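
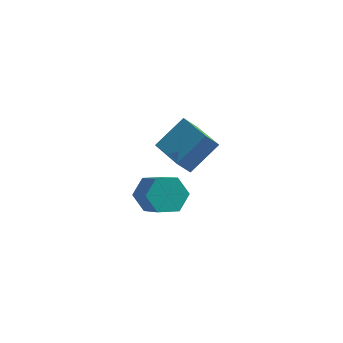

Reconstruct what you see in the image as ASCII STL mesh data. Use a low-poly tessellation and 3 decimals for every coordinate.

solid 
facet normal -0.529 -0.332 0.781
outer loop
vertex -2.415 0.815 -0.181
vertex -3.82 2.406 -0.457
vertex -3.501 -0.358 -1.416
endloop
endfacet
facet normal 0.656 -0.743 0.129
outer loop
vertex -2.94 -0.006 -2.243
vertex -2.415 0.815 -0.181
vertex -3.501 -0.358 -1.416
endloop
endfacet
facet normal -0.529 -0.332 0.781
outer loop
vertex -3.501 -0.358 -1.416
vertex -3.82 2.406 -0.457
vertex -4.906 1.233 -1.692
endloop
endfacet
facet normal -0.537 -0.581 -0.612
outer loop
vertex -4.906 1.233 -1.692
vertex -2.94 -0.006 -2.243
vertex -3.501 -0.358 -1.416
endloop
endfacet
facet normal 0.537 0.581 0.612
outer loop
vertex -2.415 0.815 -0.181
vertex -3.259 2.758 -1.284
vertex -3.82 2.406 -0.457
endloop
endfacet
facet normal 0.656 -0.743 0.129
outer loop
vertex -1.854 1.167 -1.008
vertex -2.415 0.815 -0.181
vertex -2.94 -0.006 -2.243
endloop
endfacet
facet normal 0.537 0.581 0.612
outer loop
vertex -1.854 1.167 -1.008
vertex -3.259 2.758 -1.284
vertex -2.415 0.815 -0.181
endloop
endfacet
facet normal -0.656 0.743 -0.129
outer loop
vertex -3.82 2.406 -0.457
vertex -3.259 2.758 -1.284
vertex -4.906 1.233 -1.692
endloop
endfacet
facet normal -0.537 -0.581 -0.612
outer loop
vertex -4.345 1.585 -2.519
vertex -2.94 -0.006 -2.243
vertex -4.906 1.233 -1.692
endloop
endfacet
facet normal -0.656 0.743 -0.129
outer loop
vertex -4.906 1.233 -1.692
vertex -3.259 2.758 -1.284
vertex -4.345 1.585 -2.519
endloop
endfacet
facet normal 0.529 0.332 -0.781
outer loop
vertex -4.345 1.585 -2.519
vertex -1.854 1.167 -1.008
vertex -2.94 -0.006 -2.243
endloop
endfacet
facet normal 0.529 0.332 -0.781
outer loop
vertex -3.259 2.758 -1.284
vertex -1.854 1.167 -1.008
vertex -4.345 1.585 -2.519
endloop
endfacet
facet normal -0.464 0.625 -0.628
outer loop
vertex -3.381 -3.127 -2.276
vertex -3.982 -2.819 -1.525
vertex -3.107 -2.344 -1.699
endloop
endfacet
facet normal 0.843 0.095 -0.529
outer loop
vertex -3.381 -3.127 -2.276
vertex -3.107 -2.344 -1.699
vertex -2.457 -4.37 -1.026
endloop
endfacet
facet normal 0.844 0.095 -0.528
outer loop
vertex -2.457 -4.37 -1.026
vertex -3.107 -2.344 -1.699
vertex -2.184 -3.587 -0.449
endloop
endfacet
facet normal 0.464 -0.625 0.628
outer loop
vertex -2.457 -4.37 -1.026
vertex -2.184 -3.587 -0.449
vertex -3.058 -4.061 -0.275
endloop
endfacet
facet normal -0.464 0.625 -0.628
outer loop
vertex -3.107 -2.344 -1.699
vertex -3.982 -2.819 -1.525
vertex -3.709 -2.036 -0.948
endloop
endfacet
facet normal 0.656 0.719 0.231
outer loop
vertex -3.107 -2.344 -1.699
vertex -3.709 -2.036 -0.948
vertex -2.184 -3.587 -0.449
endloop
endfacet
facet normal 0.656 0.719 0.229
outer loop
vertex -2.184 -3.587 -0.449
vertex -3.709 -2.036 -0.948
vertex -2.785 -3.278 0.302
endloop
endfacet
facet normal 0.464 -0.625 0.628
outer loop
vertex -2.184 -3.587 -0.449
vertex -2.785 -3.278 0.302
vertex -3.058 -4.061 -0.275
endloop
endfacet
facet normal -0.464 0.625 -0.628
outer loop
vertex -3.709 -2.036 -0.948
vertex -3.982 -2.819 -1.525
vertex -4.583 -2.51 -0.774
endloop
endfacet
facet normal -0.187 0.624 0.759
outer loop
vertex -3.709 -2.036 -0.948
vertex -4.583 -2.51 -0.774
vertex -2.785 -3.278 0.302
endloop
endfacet
facet normal -0.188 0.624 0.759
outer loop
vertex -2.785 -3.278 0.302
vertex -4.583 -2.51 -0.774
vertex -3.659 -3.753 0.476
endloop
endfacet
facet normal 0.464 -0.625 0.628
outer loop
vertex -2.785 -3.278 0.302
vertex -3.659 -3.753 0.476
vertex -3.058 -4.061 -0.275
endloop
endfacet
facet normal -0.464 0.625 -0.628
outer loop
vertex -4.583 -2.51 -0.774
vertex -3.982 -2.819 -1.525
vertex -4.856 -3.293 -1.351
endloop
endfacet
facet normal -0.843 -0.095 0.529
outer loop
vertex -4.583 -2.51 -0.774
vertex -4.856 -3.293 -1.351
vertex -3.659 -3.753 0.476
endloop
endfacet
facet normal -0.843 -0.095 0.529
outer loop
vertex -3.659 -3.753 0.476
vertex -4.856 -3.293 -1.351
vertex -3.933 -4.536 -0.101
endloop
endfacet
facet normal 0.464 -0.625 0.628
outer loop
vertex -3.659 -3.753 0.476
vertex -3.933 -4.536 -0.101
vertex -3.058 -4.061 -0.275
endloop
endfacet
facet normal -0.464 0.625 -0.628
outer loop
vertex -4.856 -3.293 -1.351
vertex -3.982 -2.819 -1.525
vertex -4.255 -3.602 -2.102
endloop
endfacet
facet normal -0.656 -0.719 -0.230
outer loop
vertex -4.856 -3.293 -1.351
vertex -4.255 -3.602 -2.102
vertex -3.933 -4.536 -0.101
endloop
endfacet
facet normal -0.655 -0.719 -0.230
outer loop
vertex -3.933 -4.536 -0.101
vertex -4.255 -3.602 -2.102
vertex -3.331 -4.844 -0.852
endloop
endfacet
facet normal 0.464 -0.625 0.628
outer loop
vertex -3.933 -4.536 -0.101
vertex -3.331 -4.844 -0.852
vertex -3.058 -4.061 -0.275
endloop
endfacet
facet normal -0.464 0.625 -0.628
outer loop
vertex -4.255 -3.602 -2.102
vertex -3.982 -2.819 -1.525
vertex -3.381 -3.127 -2.276
endloop
endfacet
facet normal 0.188 -0.624 -0.759
outer loop
vertex -4.255 -3.602 -2.102
vertex -3.381 -3.127 -2.276
vertex -3.331 -4.844 -0.852
endloop
endfacet
facet normal 0.187 -0.624 -0.759
outer loop
vertex -3.331 -4.844 -0.852
vertex -3.381 -3.127 -2.276
vertex -2.457 -4.37 -1.026
endloop
endfacet
facet normal 0.464 -0.625 0.628
outer loop
vertex -3.331 -4.844 -0.852
vertex -2.457 -4.37 -1.026
vertex -3.058 -4.061 -0.275
endloop
endfacet

endsolid


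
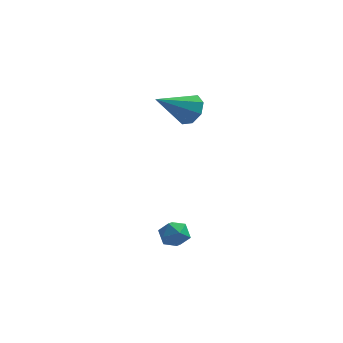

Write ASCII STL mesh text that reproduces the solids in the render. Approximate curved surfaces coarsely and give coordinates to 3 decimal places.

solid 
facet normal 0.629 0.576 -0.522
outer loop
vertex -1.301 1.815 3.841
vertex -1.534 1.478 3.189
vertex -1.759 2.092 3.595
endloop
endfacet
facet normal -0.226 0.411 0.883
outer loop
vertex -1.301 1.815 3.841
vertex -1.759 2.092 3.595
vertex -2.666 0.442 4.131
endloop
endfacet
facet normal 0.628 0.576 -0.523
outer loop
vertex -1.759 2.092 3.595
vertex -1.534 1.478 3.189
vertex -2.086 2.01 3.112
endloop
endfacet
facet normal -0.738 0.538 0.408
outer loop
vertex -1.759 2.092 3.595
vertex -2.086 2.01 3.112
vertex -2.666 0.442 4.131
endloop
endfacet
facet normal 0.628 0.576 -0.524
outer loop
vertex -2.086 2.01 3.112
vertex -1.534 1.478 3.189
vertex -2.09 1.616 2.674
endloop
endfacet
facet normal -0.954 0.226 -0.195
outer loop
vertex -2.086 2.01 3.112
vertex -2.09 1.616 2.674
vertex -2.666 0.442 4.131
endloop
endfacet
facet normal 0.628 0.576 -0.523
outer loop
vertex -2.09 1.616 2.674
vertex -1.534 1.478 3.189
vertex -1.768 1.141 2.537
endloop
endfacet
facet normal -0.747 -0.342 -0.571
outer loop
vertex -2.09 1.616 2.674
vertex -1.768 1.141 2.537
vertex -2.666 0.442 4.131
endloop
endfacet
facet normal 0.629 0.575 -0.523
outer loop
vertex -1.768 1.141 2.537
vertex -1.534 1.478 3.189
vertex -1.31 0.864 2.783
endloop
endfacet
facet normal -0.236 -0.834 -0.499
outer loop
vertex -1.768 1.141 2.537
vertex -1.31 0.864 2.783
vertex -2.666 0.442 4.131
endloop
endfacet
facet normal 0.629 0.575 -0.523
outer loop
vertex -1.31 0.864 2.783
vertex -1.534 1.478 3.189
vertex -0.983 0.946 3.266
endloop
endfacet
facet normal 0.276 -0.961 -0.024
outer loop
vertex -1.31 0.864 2.783
vertex -0.983 0.946 3.266
vertex -2.666 0.442 4.131
endloop
endfacet
facet normal 0.629 0.575 -0.523
outer loop
vertex -0.983 0.946 3.266
vertex -1.534 1.478 3.189
vertex -0.979 1.34 3.704
endloop
endfacet
facet normal 0.492 -0.649 0.580
outer loop
vertex -0.983 0.946 3.266
vertex -0.979 1.34 3.704
vertex -2.666 0.442 4.131
endloop
endfacet
facet normal 0.628 0.577 -0.522
outer loop
vertex -0.979 1.34 3.704
vertex -1.534 1.478 3.189
vertex -1.301 1.815 3.841
endloop
endfacet
facet normal 0.285 -0.082 0.955
outer loop
vertex -0.979 1.34 3.704
vertex -1.301 1.815 3.841
vertex -2.666 0.442 4.131
endloop
endfacet
facet normal -0.745 0.666 0.037
outer loop
vertex -1.673 -1.726 -1.988
vertex -2.001 -2.117 -1.549
vertex -1.571 -1.649 -1.327
endloop
endfacet
facet normal -0.121 0.988 -0.096
outer loop
vertex -1.673 -1.726 -1.988
vertex -1.571 -1.649 -1.327
vertex -1.05 -1.627 -1.753
endloop
endfacet
facet normal 0.150 0.704 -0.694
outer loop
vertex -1.673 -1.726 -1.988
vertex -1.05 -1.627 -1.753
vertex -1.159 -2.081 -2.237
endloop
endfacet
facet normal -0.306 0.209 -0.929
outer loop
vertex -1.673 -1.726 -1.988
vertex -1.159 -2.081 -2.237
vertex -1.746 -2.384 -2.112
endloop
endfacet
facet normal -0.859 0.185 -0.477
outer loop
vertex -1.673 -1.726 -1.988
vertex -1.746 -2.384 -2.112
vertex -2.001 -2.117 -1.549
endloop
endfacet
facet normal 0.324 0.837 0.440
outer loop
vertex -1.05 -1.627 -1.753
vertex -1.571 -1.649 -1.327
vertex -0.994 -1.956 -1.168
endloop
endfacet
facet normal -0.684 0.317 0.657
outer loop
vertex -1.571 -1.649 -1.327
vertex -2.001 -2.117 -1.549
vertex -1.581 -2.259 -1.043
endloop
endfacet
facet normal -0.870 -0.461 -0.176
outer loop
vertex -2.001 -2.117 -1.549
vertex -1.746 -2.384 -2.112
vertex -1.69 -2.713 -1.527
endloop
endfacet
facet normal 0.025 -0.422 -0.906
outer loop
vertex -1.746 -2.384 -2.112
vertex -1.159 -2.081 -2.237
vertex -1.169 -2.691 -1.953
endloop
endfacet
facet normal 0.762 0.378 -0.526
outer loop
vertex -1.159 -2.081 -2.237
vertex -1.05 -1.627 -1.753
vertex -0.739 -2.223 -1.731
endloop
endfacet
facet normal 0.306 -0.209 0.929
outer loop
vertex -1.067 -2.614 -1.292
vertex -0.994 -1.956 -1.168
vertex -1.581 -2.259 -1.043
endloop
endfacet
facet normal -0.150 -0.704 0.694
outer loop
vertex -1.067 -2.614 -1.292
vertex -1.581 -2.259 -1.043
vertex -1.69 -2.713 -1.527
endloop
endfacet
facet normal 0.121 -0.988 0.096
outer loop
vertex -1.067 -2.614 -1.292
vertex -1.69 -2.713 -1.527
vertex -1.169 -2.691 -1.953
endloop
endfacet
facet normal 0.745 -0.666 -0.037
outer loop
vertex -1.067 -2.614 -1.292
vertex -1.169 -2.691 -1.953
vertex -0.739 -2.223 -1.731
endloop
endfacet
facet normal 0.859 -0.185 0.477
outer loop
vertex -1.067 -2.614 -1.292
vertex -0.739 -2.223 -1.731
vertex -0.994 -1.956 -1.168
endloop
endfacet
facet normal -0.025 0.422 0.906
outer loop
vertex -1.581 -2.259 -1.043
vertex -0.994 -1.956 -1.168
vertex -1.571 -1.649 -1.327
endloop
endfacet
facet normal -0.762 -0.378 0.526
outer loop
vertex -1.69 -2.713 -1.527
vertex -1.581 -2.259 -1.043
vertex -2.001 -2.117 -1.549
endloop
endfacet
facet normal -0.324 -0.837 -0.440
outer loop
vertex -1.169 -2.691 -1.953
vertex -1.69 -2.713 -1.527
vertex -1.746 -2.384 -2.112
endloop
endfacet
facet normal 0.684 -0.317 -0.657
outer loop
vertex -0.739 -2.223 -1.731
vertex -1.169 -2.691 -1.953
vertex -1.159 -2.081 -2.237
endloop
endfacet
facet normal 0.870 0.461 0.176
outer loop
vertex -0.994 -1.956 -1.168
vertex -0.739 -2.223 -1.731
vertex -1.05 -1.627 -1.753
endloop
endfacet

endsolid


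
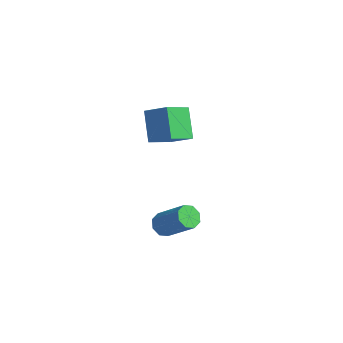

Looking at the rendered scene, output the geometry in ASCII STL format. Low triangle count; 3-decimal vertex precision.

solid 
facet normal -0.527 0.526 0.667
outer loop
vertex -3.314 2.459 -0.083
vertex -3.063 3.854 -0.985
vertex -4.444 2.212 -0.78
endloop
endfacet
facet normal -0.149 -0.830 0.537
outer loop
vertex -3.517 1.286 -1.955
vertex -3.314 2.459 -0.083
vertex -4.444 2.212 -0.78
endloop
endfacet
facet normal -0.527 0.526 0.667
outer loop
vertex -4.444 2.212 -0.78
vertex -3.063 3.854 -0.985
vertex -4.193 3.607 -1.682
endloop
endfacet
facet normal -0.837 -0.183 -0.516
outer loop
vertex -4.193 3.607 -1.682
vertex -3.517 1.286 -1.955
vertex -4.444 2.212 -0.78
endloop
endfacet
facet normal 0.837 0.183 0.516
outer loop
vertex -3.314 2.459 -0.083
vertex -2.136 2.928 -2.16
vertex -3.063 3.854 -0.985
endloop
endfacet
facet normal -0.149 -0.830 0.537
outer loop
vertex -2.387 1.533 -1.258
vertex -3.314 2.459 -0.083
vertex -3.517 1.286 -1.955
endloop
endfacet
facet normal 0.837 0.183 0.516
outer loop
vertex -2.387 1.533 -1.258
vertex -2.136 2.928 -2.16
vertex -3.314 2.459 -0.083
endloop
endfacet
facet normal 0.149 0.830 -0.537
outer loop
vertex -3.063 3.854 -0.985
vertex -2.136 2.928 -2.16
vertex -4.193 3.607 -1.682
endloop
endfacet
facet normal -0.837 -0.183 -0.516
outer loop
vertex -3.266 2.681 -2.857
vertex -3.517 1.286 -1.955
vertex -4.193 3.607 -1.682
endloop
endfacet
facet normal 0.149 0.830 -0.537
outer loop
vertex -4.193 3.607 -1.682
vertex -2.136 2.928 -2.16
vertex -3.266 2.681 -2.857
endloop
endfacet
facet normal 0.527 -0.526 -0.667
outer loop
vertex -3.266 2.681 -2.857
vertex -2.387 1.533 -1.258
vertex -3.517 1.286 -1.955
endloop
endfacet
facet normal 0.527 -0.526 -0.667
outer loop
vertex -2.136 2.928 -2.16
vertex -2.387 1.533 -1.258
vertex -3.266 2.681 -2.857
endloop
endfacet
facet normal -0.704 -0.030 -0.709
outer loop
vertex 1.019 -3.354 -2.609
vertex 0.597 -3.159 -2.198
vertex 0.984 -2.881 -2.594
endloop
endfacet
facet normal 0.706 0.075 -0.704
outer loop
vertex 1.019 -3.354 -2.609
vertex 0.984 -2.881 -2.594
vertex 2.385 -3.295 -1.233
endloop
endfacet
facet normal 0.706 0.075 -0.704
outer loop
vertex 2.385 -3.295 -1.233
vertex 0.984 -2.881 -2.594
vertex 2.35 -2.822 -1.218
endloop
endfacet
facet normal 0.704 0.030 0.709
outer loop
vertex 2.385 -3.295 -1.233
vertex 2.35 -2.822 -1.218
vertex 1.963 -3.101 -0.822
endloop
endfacet
facet normal -0.704 -0.031 -0.710
outer loop
vertex 0.984 -2.881 -2.594
vertex 0.597 -3.159 -2.198
vertex 0.722 -2.571 -2.348
endloop
endfacet
facet normal 0.448 0.757 -0.477
outer loop
vertex 0.984 -2.881 -2.594
vertex 0.722 -2.571 -2.348
vertex 2.35 -2.822 -1.218
endloop
endfacet
facet normal 0.448 0.756 -0.477
outer loop
vertex 2.35 -2.822 -1.218
vertex 0.722 -2.571 -2.348
vertex 2.089 -2.512 -0.972
endloop
endfacet
facet normal 0.704 0.030 0.709
outer loop
vertex 2.35 -2.822 -1.218
vertex 2.089 -2.512 -0.972
vertex 1.963 -3.101 -0.822
endloop
endfacet
facet normal -0.705 -0.031 -0.708
outer loop
vertex 0.722 -2.571 -2.348
vertex 0.597 -3.159 -2.198
vertex 0.387 -2.606 -2.013
endloop
endfacet
facet normal -0.074 0.997 0.030
outer loop
vertex 0.722 -2.571 -2.348
vertex 0.387 -2.606 -2.013
vertex 2.089 -2.512 -0.972
endloop
endfacet
facet normal -0.074 0.997 0.030
outer loop
vertex 2.089 -2.512 -0.972
vertex 0.387 -2.606 -2.013
vertex 1.754 -2.547 -0.637
endloop
endfacet
facet normal 0.705 0.030 0.708
outer loop
vertex 2.089 -2.512 -0.972
vertex 1.754 -2.547 -0.637
vertex 1.963 -3.101 -0.822
endloop
endfacet
facet normal -0.705 -0.030 -0.709
outer loop
vertex 0.387 -2.606 -2.013
vertex 0.597 -3.159 -2.198
vertex 0.175 -2.965 -1.787
endloop
endfacet
facet normal -0.551 0.653 0.520
outer loop
vertex 0.387 -2.606 -2.013
vertex 0.175 -2.965 -1.787
vertex 1.754 -2.547 -0.637
endloop
endfacet
facet normal -0.551 0.654 0.519
outer loop
vertex 1.754 -2.547 -0.637
vertex 0.175 -2.965 -1.787
vertex 1.541 -2.906 -0.411
endloop
endfacet
facet normal 0.704 0.029 0.709
outer loop
vertex 1.754 -2.547 -0.637
vertex 1.541 -2.906 -0.411
vertex 1.963 -3.101 -0.822
endloop
endfacet
facet normal -0.704 -0.030 -0.709
outer loop
vertex 0.175 -2.965 -1.787
vertex 0.597 -3.159 -2.198
vertex 0.21 -3.438 -1.802
endloop
endfacet
facet normal -0.706 -0.075 0.704
outer loop
vertex 0.175 -2.965 -1.787
vertex 0.21 -3.438 -1.802
vertex 1.541 -2.906 -0.411
endloop
endfacet
facet normal -0.706 -0.075 0.704
outer loop
vertex 1.541 -2.906 -0.411
vertex 0.21 -3.438 -1.802
vertex 1.576 -3.379 -0.426
endloop
endfacet
facet normal 0.704 0.030 0.709
outer loop
vertex 1.541 -2.906 -0.411
vertex 1.576 -3.379 -0.426
vertex 1.963 -3.101 -0.822
endloop
endfacet
facet normal -0.704 -0.030 -0.709
outer loop
vertex 0.21 -3.438 -1.802
vertex 0.597 -3.159 -2.198
vertex 0.471 -3.748 -2.048
endloop
endfacet
facet normal -0.448 -0.756 0.477
outer loop
vertex 0.21 -3.438 -1.802
vertex 0.471 -3.748 -2.048
vertex 1.576 -3.379 -0.426
endloop
endfacet
facet normal -0.447 -0.757 0.477
outer loop
vertex 1.576 -3.379 -0.426
vertex 0.471 -3.748 -2.048
vertex 1.838 -3.689 -0.672
endloop
endfacet
facet normal 0.704 0.031 0.710
outer loop
vertex 1.576 -3.379 -0.426
vertex 1.838 -3.689 -0.672
vertex 1.963 -3.101 -0.822
endloop
endfacet
facet normal -0.705 -0.030 -0.708
outer loop
vertex 0.471 -3.748 -2.048
vertex 0.597 -3.159 -2.198
vertex 0.806 -3.713 -2.383
endloop
endfacet
facet normal 0.074 -0.997 -0.030
outer loop
vertex 0.471 -3.748 -2.048
vertex 0.806 -3.713 -2.383
vertex 1.838 -3.689 -0.672
endloop
endfacet
facet normal 0.074 -0.997 -0.030
outer loop
vertex 1.838 -3.689 -0.672
vertex 0.806 -3.713 -2.383
vertex 2.173 -3.654 -1.007
endloop
endfacet
facet normal 0.705 0.031 0.708
outer loop
vertex 1.838 -3.689 -0.672
vertex 2.173 -3.654 -1.007
vertex 1.963 -3.101 -0.822
endloop
endfacet
facet normal -0.704 -0.029 -0.709
outer loop
vertex 0.806 -3.713 -2.383
vertex 0.597 -3.159 -2.198
vertex 1.019 -3.354 -2.609
endloop
endfacet
facet normal 0.551 -0.654 -0.519
outer loop
vertex 0.806 -3.713 -2.383
vertex 1.019 -3.354 -2.609
vertex 2.173 -3.654 -1.007
endloop
endfacet
facet normal 0.551 -0.653 -0.519
outer loop
vertex 2.173 -3.654 -1.007
vertex 1.019 -3.354 -2.609
vertex 2.385 -3.295 -1.233
endloop
endfacet
facet normal 0.705 0.030 0.709
outer loop
vertex 2.173 -3.654 -1.007
vertex 2.385 -3.295 -1.233
vertex 1.963 -3.101 -0.822
endloop
endfacet

endsolid


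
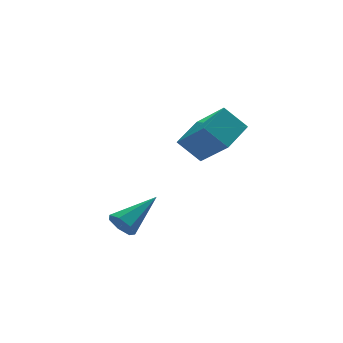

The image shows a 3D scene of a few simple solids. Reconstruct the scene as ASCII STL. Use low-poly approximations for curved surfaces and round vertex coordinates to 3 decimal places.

solid 
facet normal -0.821 -0.344 -0.455
outer loop
vertex -3.476 -2.041 -0.541
vertex -3.847 -1.562 -0.233
vertex -3.528 -1.531 -0.832
endloop
endfacet
facet normal 0.780 -0.248 -0.574
outer loop
vertex -3.476 -2.041 -0.541
vertex -3.528 -1.531 -0.832
vertex -2.213 -0.878 0.673
endloop
endfacet
facet normal -0.821 -0.344 -0.455
outer loop
vertex -3.528 -1.531 -0.832
vertex -3.847 -1.562 -0.233
vertex -3.82 -1.044 -0.673
endloop
endfacet
facet normal 0.512 0.528 -0.677
outer loop
vertex -3.528 -1.531 -0.832
vertex -3.82 -1.044 -0.673
vertex -2.213 -0.878 0.673
endloop
endfacet
facet normal -0.821 -0.344 -0.455
outer loop
vertex -3.82 -1.044 -0.673
vertex -3.847 -1.562 -0.233
vertex -4.133 -0.947 -0.182
endloop
endfacet
facet normal 0.040 0.985 -0.169
outer loop
vertex -3.82 -1.044 -0.673
vertex -4.133 -0.947 -0.182
vertex -2.213 -0.878 0.673
endloop
endfacet
facet normal -0.821 -0.344 -0.456
outer loop
vertex -4.133 -0.947 -0.182
vertex -3.847 -1.562 -0.233
vertex -4.231 -1.313 0.271
endloop
endfacet
facet normal -0.280 0.775 0.566
outer loop
vertex -4.133 -0.947 -0.182
vertex -4.231 -1.313 0.271
vertex -2.213 -0.878 0.673
endloop
endfacet
facet normal -0.821 -0.344 -0.456
outer loop
vertex -4.231 -1.313 0.271
vertex -3.847 -1.562 -0.233
vertex -4.04 -1.866 0.344
endloop
endfacet
facet normal -0.207 0.057 0.977
outer loop
vertex -4.231 -1.313 0.271
vertex -4.04 -1.866 0.344
vertex -2.213 -0.878 0.673
endloop
endfacet
facet normal -0.821 -0.343 -0.456
outer loop
vertex -4.04 -1.866 0.344
vertex -3.847 -1.562 -0.233
vertex -3.704 -2.191 -0.017
endloop
endfacet
facet normal 0.203 -0.626 0.753
outer loop
vertex -4.04 -1.866 0.344
vertex -3.704 -2.191 -0.017
vertex -2.213 -0.878 0.673
endloop
endfacet
facet normal -0.821 -0.343 -0.456
outer loop
vertex -3.704 -2.191 -0.017
vertex -3.847 -1.562 -0.233
vertex -3.476 -2.041 -0.541
endloop
endfacet
facet normal 0.643 -0.763 0.062
outer loop
vertex -3.704 -2.191 -0.017
vertex -3.476 -2.041 -0.541
vertex -2.213 -0.878 0.673
endloop
endfacet
facet normal -0.600 0.378 0.705
outer loop
vertex 0.209 0.443 3.422
vertex 1.445 1.484 3.917
vertex -0.422 1.79 2.162
endloop
endfacet
facet normal -0.731 -0.616 -0.293
outer loop
vertex 0.395 1.276 1.203
vertex 0.209 0.443 3.422
vertex -0.422 1.79 2.162
endloop
endfacet
facet normal -0.600 0.378 0.705
outer loop
vertex -0.422 1.79 2.162
vertex 1.445 1.484 3.917
vertex 0.814 2.831 2.656
endloop
endfacet
facet normal -0.324 0.691 -0.646
outer loop
vertex 0.814 2.831 2.656
vertex 0.395 1.276 1.203
vertex -0.422 1.79 2.162
endloop
endfacet
facet normal 0.323 -0.691 0.646
outer loop
vertex 0.209 0.443 3.422
vertex 2.262 0.97 2.958
vertex 1.445 1.484 3.917
endloop
endfacet
facet normal -0.731 -0.616 -0.293
outer loop
vertex 1.026 -0.071 2.464
vertex 0.209 0.443 3.422
vertex 0.395 1.276 1.203
endloop
endfacet
facet normal 0.323 -0.691 0.647
outer loop
vertex 1.026 -0.071 2.464
vertex 2.262 0.97 2.958
vertex 0.209 0.443 3.422
endloop
endfacet
facet normal 0.731 0.616 0.293
outer loop
vertex 1.445 1.484 3.917
vertex 2.262 0.97 2.958
vertex 0.814 2.831 2.656
endloop
endfacet
facet normal -0.323 0.691 -0.646
outer loop
vertex 1.631 2.317 1.698
vertex 0.395 1.276 1.203
vertex 0.814 2.831 2.656
endloop
endfacet
facet normal 0.731 0.616 0.293
outer loop
vertex 0.814 2.831 2.656
vertex 2.262 0.97 2.958
vertex 1.631 2.317 1.698
endloop
endfacet
facet normal 0.601 -0.378 -0.704
outer loop
vertex 1.631 2.317 1.698
vertex 1.026 -0.071 2.464
vertex 0.395 1.276 1.203
endloop
endfacet
facet normal 0.600 -0.378 -0.705
outer loop
vertex 2.262 0.97 2.958
vertex 1.026 -0.071 2.464
vertex 1.631 2.317 1.698
endloop
endfacet

endsolid


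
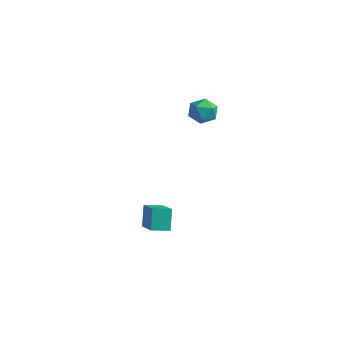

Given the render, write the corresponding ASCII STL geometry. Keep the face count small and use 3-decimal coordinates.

solid 
facet normal -0.551 -0.818 0.168
outer loop
vertex -0.216 -0.703 -2.395
vertex -1.337 -0.078 -3.026
vertex 0.091 -1.104 -3.338
endloop
endfacet
facet normal 0.784 -0.437 0.441
outer loop
vertex 0.537 -0.442 -3.474
vertex -0.216 -0.703 -2.395
vertex 0.091 -1.104 -3.338
endloop
endfacet
facet normal -0.551 -0.818 0.168
outer loop
vertex 0.091 -1.104 -3.338
vertex -1.337 -0.078 -3.026
vertex -1.03 -0.479 -3.969
endloop
endfacet
facet normal 0.287 -0.375 -0.882
outer loop
vertex -1.03 -0.479 -3.969
vertex 0.537 -0.442 -3.474
vertex 0.091 -1.104 -3.338
endloop
endfacet
facet normal -0.287 0.375 0.882
outer loop
vertex -0.216 -0.703 -2.395
vertex -0.891 0.584 -3.162
vertex -1.337 -0.078 -3.026
endloop
endfacet
facet normal 0.784 -0.437 0.441
outer loop
vertex 0.23 -0.041 -2.531
vertex -0.216 -0.703 -2.395
vertex 0.537 -0.442 -3.474
endloop
endfacet
facet normal -0.287 0.375 0.882
outer loop
vertex 0.23 -0.041 -2.531
vertex -0.891 0.584 -3.162
vertex -0.216 -0.703 -2.395
endloop
endfacet
facet normal -0.784 0.437 -0.441
outer loop
vertex -1.337 -0.078 -3.026
vertex -0.891 0.584 -3.162
vertex -1.03 -0.479 -3.969
endloop
endfacet
facet normal 0.287 -0.375 -0.882
outer loop
vertex -0.584 0.183 -4.105
vertex 0.537 -0.442 -3.474
vertex -1.03 -0.479 -3.969
endloop
endfacet
facet normal -0.784 0.437 -0.441
outer loop
vertex -1.03 -0.479 -3.969
vertex -0.891 0.584 -3.162
vertex -0.584 0.183 -4.105
endloop
endfacet
facet normal 0.551 0.818 -0.168
outer loop
vertex -0.584 0.183 -4.105
vertex 0.23 -0.041 -2.531
vertex 0.537 -0.442 -3.474
endloop
endfacet
facet normal 0.551 0.818 -0.168
outer loop
vertex -0.891 0.584 -3.162
vertex 0.23 -0.041 -2.531
vertex -0.584 0.183 -4.105
endloop
endfacet
facet normal 0.465 0.519 0.718
outer loop
vertex 0.031 2.804 2.185
vertex -0.288 2.431 2.661
vertex 0.317 2.228 2.416
endloop
endfacet
facet normal 0.866 0.482 0.130
outer loop
vertex 0.031 2.804 2.185
vertex 0.317 2.228 2.416
vertex 0.335 2.375 1.749
endloop
endfacet
facet normal 0.495 0.767 -0.409
outer loop
vertex 0.031 2.804 2.185
vertex 0.335 2.375 1.749
vertex -0.259 2.669 1.582
endloop
endfacet
facet normal -0.137 0.979 -0.153
outer loop
vertex 0.031 2.804 2.185
vertex -0.259 2.669 1.582
vertex -0.644 2.703 2.145
endloop
endfacet
facet normal -0.156 0.825 0.543
outer loop
vertex 0.031 2.804 2.185
vertex -0.644 2.703 2.145
vertex -0.288 2.431 2.661
endloop
endfacet
facet normal 0.978 -0.207 -0.019
outer loop
vertex 0.335 2.375 1.749
vertex 0.317 2.228 2.416
vertex 0.204 1.737 1.955
endloop
endfacet
facet normal 0.328 -0.149 0.933
outer loop
vertex 0.317 2.228 2.416
vertex -0.288 2.431 2.661
vertex -0.181 1.771 2.518
endloop
endfacet
facet normal -0.676 0.349 0.650
outer loop
vertex -0.288 2.431 2.661
vertex -0.644 2.703 2.145
vertex -0.775 2.065 2.351
endloop
endfacet
facet normal -0.645 0.597 -0.477
outer loop
vertex -0.644 2.703 2.145
vertex -0.259 2.669 1.582
vertex -0.757 2.212 1.684
endloop
endfacet
facet normal 0.376 0.254 -0.891
outer loop
vertex -0.259 2.669 1.582
vertex 0.335 2.375 1.749
vertex -0.152 2.009 1.439
endloop
endfacet
facet normal 0.137 -0.979 0.153
outer loop
vertex -0.471 1.636 1.915
vertex 0.204 1.737 1.955
vertex -0.181 1.771 2.518
endloop
endfacet
facet normal -0.495 -0.767 0.409
outer loop
vertex -0.471 1.636 1.915
vertex -0.181 1.771 2.518
vertex -0.775 2.065 2.351
endloop
endfacet
facet normal -0.866 -0.482 -0.130
outer loop
vertex -0.471 1.636 1.915
vertex -0.775 2.065 2.351
vertex -0.757 2.212 1.684
endloop
endfacet
facet normal -0.465 -0.519 -0.718
outer loop
vertex -0.471 1.636 1.915
vertex -0.757 2.212 1.684
vertex -0.152 2.009 1.439
endloop
endfacet
facet normal 0.156 -0.825 -0.543
outer loop
vertex -0.471 1.636 1.915
vertex -0.152 2.009 1.439
vertex 0.204 1.737 1.955
endloop
endfacet
facet normal 0.645 -0.597 0.477
outer loop
vertex -0.181 1.771 2.518
vertex 0.204 1.737 1.955
vertex 0.317 2.228 2.416
endloop
endfacet
facet normal -0.376 -0.254 0.891
outer loop
vertex -0.775 2.065 2.351
vertex -0.181 1.771 2.518
vertex -0.288 2.431 2.661
endloop
endfacet
facet normal -0.978 0.207 0.019
outer loop
vertex -0.757 2.212 1.684
vertex -0.775 2.065 2.351
vertex -0.644 2.703 2.145
endloop
endfacet
facet normal -0.328 0.149 -0.933
outer loop
vertex -0.152 2.009 1.439
vertex -0.757 2.212 1.684
vertex -0.259 2.669 1.582
endloop
endfacet
facet normal 0.676 -0.349 -0.650
outer loop
vertex 0.204 1.737 1.955
vertex -0.152 2.009 1.439
vertex 0.335 2.375 1.749
endloop
endfacet

endsolid


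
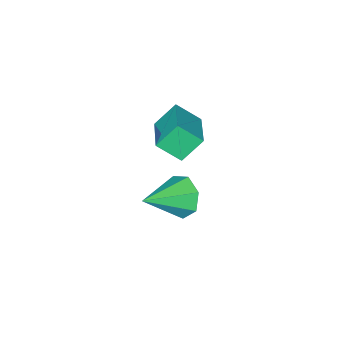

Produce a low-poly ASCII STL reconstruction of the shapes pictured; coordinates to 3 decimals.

solid 
facet normal -0.468 0.629 -0.621
outer loop
vertex -1.676 -0.013 2.573
vertex -0.382 1.432 3.062
vertex -0.845 -0.409 1.546
endloop
endfacet
facet normal -0.647 -0.722 -0.245
outer loop
vertex -0.218 -1.252 2.378
vertex -1.676 -0.013 2.573
vertex -0.845 -0.409 1.546
endloop
endfacet
facet normal -0.468 0.629 -0.621
outer loop
vertex -0.845 -0.409 1.546
vertex -0.382 1.432 3.062
vertex 0.449 1.036 2.034
endloop
endfacet
facet normal 0.602 -0.287 -0.745
outer loop
vertex 0.449 1.036 2.034
vertex -0.218 -1.252 2.378
vertex -0.845 -0.409 1.546
endloop
endfacet
facet normal -0.602 0.287 0.745
outer loop
vertex -1.676 -0.013 2.573
vertex 0.245 0.589 3.894
vertex -0.382 1.432 3.062
endloop
endfacet
facet normal -0.647 -0.723 -0.244
outer loop
vertex -1.049 -0.856 3.406
vertex -1.676 -0.013 2.573
vertex -0.218 -1.252 2.378
endloop
endfacet
facet normal -0.602 0.288 0.745
outer loop
vertex -1.049 -0.856 3.406
vertex 0.245 0.589 3.894
vertex -1.676 -0.013 2.573
endloop
endfacet
facet normal 0.647 0.722 0.245
outer loop
vertex -0.382 1.432 3.062
vertex 0.245 0.589 3.894
vertex 0.449 1.036 2.034
endloop
endfacet
facet normal 0.602 -0.288 -0.745
outer loop
vertex 1.076 0.193 2.867
vertex -0.218 -1.252 2.378
vertex 0.449 1.036 2.034
endloop
endfacet
facet normal 0.647 0.723 0.245
outer loop
vertex 0.449 1.036 2.034
vertex 0.245 0.589 3.894
vertex 1.076 0.193 2.867
endloop
endfacet
facet normal 0.468 -0.629 0.621
outer loop
vertex 1.076 0.193 2.867
vertex -1.049 -0.856 3.406
vertex -0.218 -1.252 2.378
endloop
endfacet
facet normal 0.468 -0.629 0.621
outer loop
vertex 0.245 0.589 3.894
vertex -1.049 -0.856 3.406
vertex 1.076 0.193 2.867
endloop
endfacet
facet normal -0.899 0.140 -0.416
outer loop
vertex -0.134 0.52 -2.825
vertex -0.594 -0.026 -2.015
vertex -0.396 1.033 -2.086
endloop
endfacet
facet normal 0.674 0.697 -0.245
outer loop
vertex -0.134 0.52 -2.825
vertex -0.396 1.033 -2.086
vertex 1.374 -0.334 -1.105
endloop
endfacet
facet normal -0.899 0.140 -0.415
outer loop
vertex -0.396 1.033 -2.086
vertex -0.594 -0.026 -2.015
vertex -0.807 0.748 -1.293
endloop
endfacet
facet normal 0.358 0.804 0.475
outer loop
vertex -0.396 1.033 -2.086
vertex -0.807 0.748 -1.293
vertex 1.374 -0.334 -1.105
endloop
endfacet
facet normal -0.898 0.141 -0.416
outer loop
vertex -0.807 0.748 -1.293
vertex -0.594 -0.026 -2.015
vertex -1.058 -0.12 -1.045
endloop
endfacet
facet normal 0.047 0.262 0.964
outer loop
vertex -0.807 0.748 -1.293
vertex -1.058 -0.12 -1.045
vertex 1.374 -0.334 -1.105
endloop
endfacet
facet normal -0.898 0.140 -0.416
outer loop
vertex -1.058 -0.12 -1.045
vertex -0.594 -0.026 -2.015
vertex -0.959 -0.918 -1.527
endloop
endfacet
facet normal -0.025 -0.519 0.854
outer loop
vertex -1.058 -0.12 -1.045
vertex -0.959 -0.918 -1.527
vertex 1.374 -0.334 -1.105
endloop
endfacet
facet normal -0.898 0.140 -0.416
outer loop
vertex -0.959 -0.918 -1.527
vertex -0.594 -0.026 -2.015
vertex -0.585 -1.044 -2.377
endloop
endfacet
facet normal 0.197 -0.953 0.228
outer loop
vertex -0.959 -0.918 -1.527
vertex -0.585 -1.044 -2.377
vertex 1.374 -0.334 -1.105
endloop
endfacet
facet normal -0.899 0.140 -0.416
outer loop
vertex -0.585 -1.044 -2.377
vertex -0.594 -0.026 -2.015
vertex -0.218 -0.404 -2.955
endloop
endfacet
facet normal 0.545 -0.712 -0.442
outer loop
vertex -0.585 -1.044 -2.377
vertex -0.218 -0.404 -2.955
vertex 1.374 -0.334 -1.105
endloop
endfacet
facet normal -0.899 0.140 -0.416
outer loop
vertex -0.218 -0.404 -2.955
vertex -0.594 -0.026 -2.015
vertex -0.134 0.52 -2.825
endloop
endfacet
facet normal 0.757 0.023 -0.653
outer loop
vertex -0.218 -0.404 -2.955
vertex -0.134 0.52 -2.825
vertex 1.374 -0.334 -1.105
endloop
endfacet

endsolid


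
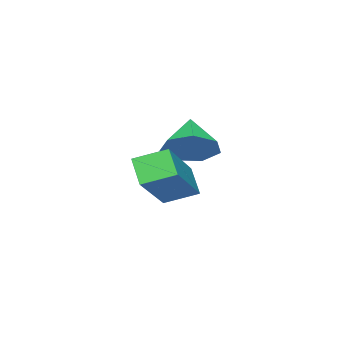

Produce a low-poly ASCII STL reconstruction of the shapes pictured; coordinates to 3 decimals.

solid 
facet normal -0.784 -0.186 -0.592
outer loop
vertex 2.224 -2.579 -1.383
vertex 1.776 -1.792 -1.037
vertex 2.593 -2.086 -2.026
endloop
endfacet
facet normal 0.463 -0.812 -0.357
outer loop
vertex 4.184 -1.708 -0.823
vertex 2.224 -2.579 -1.383
vertex 2.593 -2.086 -2.026
endloop
endfacet
facet normal -0.784 -0.186 -0.592
outer loop
vertex 2.593 -2.086 -2.026
vertex 1.776 -1.792 -1.037
vertex 2.145 -1.299 -1.68
endloop
endfacet
facet normal 0.415 0.554 -0.722
outer loop
vertex 2.145 -1.299 -1.68
vertex 4.184 -1.708 -0.823
vertex 2.593 -2.086 -2.026
endloop
endfacet
facet normal -0.415 -0.554 0.722
outer loop
vertex 2.224 -2.579 -1.383
vertex 3.367 -1.414 0.166
vertex 1.776 -1.792 -1.037
endloop
endfacet
facet normal 0.463 -0.812 -0.357
outer loop
vertex 3.815 -2.201 -0.18
vertex 2.224 -2.579 -1.383
vertex 4.184 -1.708 -0.823
endloop
endfacet
facet normal -0.415 -0.554 0.722
outer loop
vertex 3.815 -2.201 -0.18
vertex 3.367 -1.414 0.166
vertex 2.224 -2.579 -1.383
endloop
endfacet
facet normal -0.463 0.812 0.357
outer loop
vertex 1.776 -1.792 -1.037
vertex 3.367 -1.414 0.166
vertex 2.145 -1.299 -1.68
endloop
endfacet
facet normal 0.415 0.554 -0.722
outer loop
vertex 3.736 -0.921 -0.477
vertex 4.184 -1.708 -0.823
vertex 2.145 -1.299 -1.68
endloop
endfacet
facet normal -0.463 0.812 0.357
outer loop
vertex 2.145 -1.299 -1.68
vertex 3.367 -1.414 0.166
vertex 3.736 -0.921 -0.477
endloop
endfacet
facet normal 0.784 0.186 0.592
outer loop
vertex 3.736 -0.921 -0.477
vertex 3.815 -2.201 -0.18
vertex 4.184 -1.708 -0.823
endloop
endfacet
facet normal 0.784 0.186 0.592
outer loop
vertex 3.367 -1.414 0.166
vertex 3.815 -2.201 -0.18
vertex 3.736 -0.921 -0.477
endloop
endfacet
facet normal 0.655 0.427 -0.624
outer loop
vertex 1.183 -2.11 -0.134
vertex 0.793 -2.434 -0.765
vertex 0.667 -1.718 -0.407
endloop
endfacet
facet normal -0.184 0.387 0.903
outer loop
vertex 1.183 -2.11 -0.134
vertex 0.667 -1.718 -0.407
vertex 0.007 -2.946 -0.015
endloop
endfacet
facet normal 0.655 0.427 -0.624
outer loop
vertex 0.667 -1.718 -0.407
vertex 0.793 -2.434 -0.765
vertex 0.246 -1.866 -0.95
endloop
endfacet
facet normal -0.734 0.530 0.425
outer loop
vertex 0.667 -1.718 -0.407
vertex 0.246 -1.866 -0.95
vertex 0.007 -2.946 -0.015
endloop
endfacet
facet normal 0.654 0.426 -0.625
outer loop
vertex 0.246 -1.866 -0.95
vertex 0.793 -2.434 -0.765
vertex 0.236 -2.441 -1.353
endloop
endfacet
facet normal -0.986 0.107 -0.128
outer loop
vertex 0.246 -1.866 -0.95
vertex 0.236 -2.441 -1.353
vertex 0.007 -2.946 -0.015
endloop
endfacet
facet normal 0.654 0.426 -0.625
outer loop
vertex 0.236 -2.441 -1.353
vertex 0.793 -2.434 -0.765
vertex 0.645 -3.011 -1.313
endloop
endfacet
facet normal -0.752 -0.564 -0.341
outer loop
vertex 0.236 -2.441 -1.353
vertex 0.645 -3.011 -1.313
vertex 0.007 -2.946 -0.015
endloop
endfacet
facet normal 0.654 0.426 -0.625
outer loop
vertex 0.645 -3.011 -1.313
vertex 0.793 -2.434 -0.765
vertex 1.166 -3.147 -0.861
endloop
endfacet
facet normal -0.208 -0.977 -0.054
outer loop
vertex 0.645 -3.011 -1.313
vertex 1.166 -3.147 -0.861
vertex 0.007 -2.946 -0.015
endloop
endfacet
facet normal 0.654 0.426 -0.624
outer loop
vertex 1.166 -3.147 -0.861
vertex 0.793 -2.434 -0.765
vertex 1.405 -2.745 -0.336
endloop
endfacet
facet normal 0.237 -0.820 0.520
outer loop
vertex 1.166 -3.147 -0.861
vertex 1.405 -2.745 -0.336
vertex 0.007 -2.946 -0.015
endloop
endfacet
facet normal 0.654 0.427 -0.624
outer loop
vertex 1.405 -2.745 -0.336
vertex 0.793 -2.434 -0.765
vertex 1.183 -2.11 -0.134
endloop
endfacet
facet normal 0.248 -0.214 0.945
outer loop
vertex 1.405 -2.745 -0.336
vertex 1.183 -2.11 -0.134
vertex 0.007 -2.946 -0.015
endloop
endfacet

endsolid


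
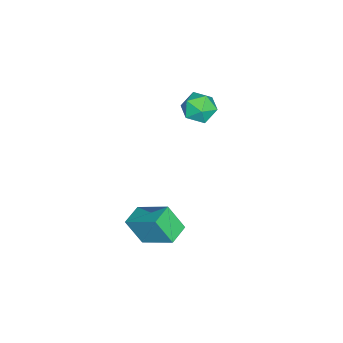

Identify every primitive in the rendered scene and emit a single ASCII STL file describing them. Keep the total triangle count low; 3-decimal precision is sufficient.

solid 
facet normal -0.973 0.209 0.096
outer loop
vertex 3.304 -0.149 -1.856
vertex 3.362 0.744 -3.219
vertex 2.82 -1.874 -3.007
endloop
endfacet
facet normal -0.036 -0.548 0.836
outer loop
vertex 3.978 -2.124 -3.121
vertex 3.304 -0.149 -1.856
vertex 2.82 -1.874 -3.007
endloop
endfacet
facet normal -0.973 0.209 0.096
outer loop
vertex 2.82 -1.874 -3.007
vertex 3.362 0.744 -3.219
vertex 2.878 -0.982 -4.37
endloop
endfacet
facet normal -0.228 -0.810 -0.540
outer loop
vertex 2.878 -0.982 -4.37
vertex 3.978 -2.124 -3.121
vertex 2.82 -1.874 -3.007
endloop
endfacet
facet normal 0.228 0.810 0.540
outer loop
vertex 3.304 -0.149 -1.856
vertex 4.52 0.494 -3.333
vertex 3.362 0.744 -3.219
endloop
endfacet
facet normal -0.035 -0.548 0.836
outer loop
vertex 4.462 -0.398 -1.97
vertex 3.304 -0.149 -1.856
vertex 3.978 -2.124 -3.121
endloop
endfacet
facet normal 0.227 0.810 0.540
outer loop
vertex 4.462 -0.398 -1.97
vertex 4.52 0.494 -3.333
vertex 3.304 -0.149 -1.856
endloop
endfacet
facet normal 0.036 0.547 -0.836
outer loop
vertex 3.362 0.744 -3.219
vertex 4.52 0.494 -3.333
vertex 2.878 -0.982 -4.37
endloop
endfacet
facet normal -0.227 -0.810 -0.540
outer loop
vertex 4.036 -1.231 -4.484
vertex 3.978 -2.124 -3.121
vertex 2.878 -0.982 -4.37
endloop
endfacet
facet normal 0.035 0.548 -0.836
outer loop
vertex 2.878 -0.982 -4.37
vertex 4.52 0.494 -3.333
vertex 4.036 -1.231 -4.484
endloop
endfacet
facet normal 0.973 -0.209 -0.096
outer loop
vertex 4.036 -1.231 -4.484
vertex 4.462 -0.398 -1.97
vertex 3.978 -2.124 -3.121
endloop
endfacet
facet normal 0.973 -0.209 -0.096
outer loop
vertex 4.52 0.494 -3.333
vertex 4.462 -0.398 -1.97
vertex 4.036 -1.231 -4.484
endloop
endfacet
facet normal -0.447 0.733 0.513
outer loop
vertex -3.79 -0.118 0.207
vertex -3.094 -0.221 0.96
vertex -2.918 0.431 0.182
endloop
endfacet
facet normal -0.527 0.829 -0.189
outer loop
vertex -3.79 -0.118 0.207
vertex -2.918 0.431 0.182
vertex -3.283 0.002 -0.681
endloop
endfacet
facet normal -0.855 0.252 -0.454
outer loop
vertex -3.79 -0.118 0.207
vertex -3.283 0.002 -0.681
vertex -3.683 -0.915 -0.437
endloop
endfacet
facet normal -0.976 -0.199 0.084
outer loop
vertex -3.79 -0.118 0.207
vertex -3.683 -0.915 -0.437
vertex -3.567 -1.053 0.578
endloop
endfacet
facet normal -0.724 0.098 0.683
outer loop
vertex -3.79 -0.118 0.207
vertex -3.567 -1.053 0.578
vertex -3.094 -0.221 0.96
endloop
endfacet
facet normal 0.122 0.867 -0.483
outer loop
vertex -3.283 0.002 -0.681
vertex -2.918 0.431 0.182
vertex -2.273 -0.027 -0.478
endloop
endfacet
facet normal 0.253 0.713 0.654
outer loop
vertex -2.918 0.431 0.182
vertex -3.094 -0.221 0.96
vertex -2.157 -0.165 0.537
endloop
endfacet
facet normal -0.196 -0.315 0.929
outer loop
vertex -3.094 -0.221 0.96
vertex -3.567 -1.053 0.578
vertex -2.557 -1.082 0.781
endloop
endfacet
facet normal -0.605 -0.795 -0.039
outer loop
vertex -3.567 -1.053 0.578
vertex -3.683 -0.915 -0.437
vertex -2.922 -1.511 -0.082
endloop
endfacet
facet normal -0.407 -0.065 -0.911
outer loop
vertex -3.683 -0.915 -0.437
vertex -3.283 0.002 -0.681
vertex -2.746 -0.859 -0.86
endloop
endfacet
facet normal 0.976 0.199 -0.084
outer loop
vertex -2.05 -0.962 -0.107
vertex -2.273 -0.027 -0.478
vertex -2.157 -0.165 0.537
endloop
endfacet
facet normal 0.855 -0.252 0.454
outer loop
vertex -2.05 -0.962 -0.107
vertex -2.157 -0.165 0.537
vertex -2.557 -1.082 0.781
endloop
endfacet
facet normal 0.527 -0.829 0.189
outer loop
vertex -2.05 -0.962 -0.107
vertex -2.557 -1.082 0.781
vertex -2.922 -1.511 -0.082
endloop
endfacet
facet normal 0.447 -0.733 -0.513
outer loop
vertex -2.05 -0.962 -0.107
vertex -2.922 -1.511 -0.082
vertex -2.746 -0.859 -0.86
endloop
endfacet
facet normal 0.724 -0.098 -0.683
outer loop
vertex -2.05 -0.962 -0.107
vertex -2.746 -0.859 -0.86
vertex -2.273 -0.027 -0.478
endloop
endfacet
facet normal 0.605 0.795 0.039
outer loop
vertex -2.157 -0.165 0.537
vertex -2.273 -0.027 -0.478
vertex -2.918 0.431 0.182
endloop
endfacet
facet normal 0.407 0.065 0.911
outer loop
vertex -2.557 -1.082 0.781
vertex -2.157 -0.165 0.537
vertex -3.094 -0.221 0.96
endloop
endfacet
facet normal -0.122 -0.867 0.483
outer loop
vertex -2.922 -1.511 -0.082
vertex -2.557 -1.082 0.781
vertex -3.567 -1.053 0.578
endloop
endfacet
facet normal -0.253 -0.713 -0.654
outer loop
vertex -2.746 -0.859 -0.86
vertex -2.922 -1.511 -0.082
vertex -3.683 -0.915 -0.437
endloop
endfacet
facet normal 0.196 0.315 -0.929
outer loop
vertex -2.273 -0.027 -0.478
vertex -2.746 -0.859 -0.86
vertex -3.283 0.002 -0.681
endloop
endfacet

endsolid


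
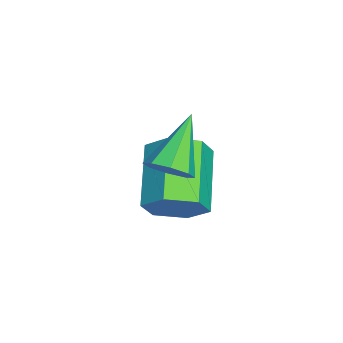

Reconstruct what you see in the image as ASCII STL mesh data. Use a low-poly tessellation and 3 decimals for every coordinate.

solid 
facet normal 0.712 -0.265 -0.650
outer loop
vertex 5.141 0.591 1.912
vertex 4.656 0.513 1.412
vertex 5.056 1.042 1.635
endloop
endfacet
facet normal 0.413 0.532 0.739
outer loop
vertex 5.141 0.591 1.912
vertex 5.056 1.042 1.635
vertex 3.324 1.007 2.628
endloop
endfacet
facet normal 0.712 -0.265 -0.650
outer loop
vertex 5.056 1.042 1.635
vertex 4.656 0.513 1.412
vertex 4.737 1.183 1.228
endloop
endfacet
facet normal 0.119 0.963 0.241
outer loop
vertex 5.056 1.042 1.635
vertex 4.737 1.183 1.228
vertex 3.324 1.007 2.628
endloop
endfacet
facet normal 0.712 -0.265 -0.650
outer loop
vertex 4.737 1.183 1.228
vertex 4.656 0.513 1.412
vertex 4.371 0.932 0.929
endloop
endfacet
facet normal -0.382 0.883 -0.274
outer loop
vertex 4.737 1.183 1.228
vertex 4.371 0.932 0.929
vertex 3.324 1.007 2.628
endloop
endfacet
facet normal 0.713 -0.264 -0.650
outer loop
vertex 4.371 0.932 0.929
vertex 4.656 0.513 1.412
vertex 4.172 0.435 0.913
endloop
endfacet
facet normal -0.796 0.335 -0.505
outer loop
vertex 4.371 0.932 0.929
vertex 4.172 0.435 0.913
vertex 3.324 1.007 2.628
endloop
endfacet
facet normal 0.713 -0.264 -0.650
outer loop
vertex 4.172 0.435 0.913
vertex 4.656 0.513 1.412
vertex 4.256 -0.017 1.189
endloop
endfacet
facet normal -0.879 -0.356 -0.316
outer loop
vertex 4.172 0.435 0.913
vertex 4.256 -0.017 1.189
vertex 3.324 1.007 2.628
endloop
endfacet
facet normal 0.713 -0.264 -0.650
outer loop
vertex 4.256 -0.017 1.189
vertex 4.656 0.513 1.412
vertex 4.575 -0.158 1.596
endloop
endfacet
facet normal -0.584 -0.790 0.184
outer loop
vertex 4.256 -0.017 1.189
vertex 4.575 -0.158 1.596
vertex 3.324 1.007 2.628
endloop
endfacet
facet normal 0.713 -0.264 -0.650
outer loop
vertex 4.575 -0.158 1.596
vertex 4.656 0.513 1.412
vertex 4.941 0.094 1.895
endloop
endfacet
facet normal -0.083 -0.709 0.700
outer loop
vertex 4.575 -0.158 1.596
vertex 4.941 0.094 1.895
vertex 3.324 1.007 2.628
endloop
endfacet
facet normal 0.713 -0.265 -0.650
outer loop
vertex 4.941 0.094 1.895
vertex 4.656 0.513 1.412
vertex 5.141 0.591 1.912
endloop
endfacet
facet normal 0.329 -0.164 0.930
outer loop
vertex 4.941 0.094 1.895
vertex 5.141 0.591 1.912
vertex 3.324 1.007 2.628
endloop
endfacet
facet normal 0.855 0.014 -0.519
outer loop
vertex 4.067 0.33 -0.237
vertex 3.599 0.614 -1.0
vertex 3.952 1.248 -0.402
endloop
endfacet
facet normal 0.505 0.214 0.836
outer loop
vertex 4.067 0.33 -0.237
vertex 3.952 1.248 -0.402
vertex 2.29 0.301 0.844
endloop
endfacet
facet normal 0.504 0.215 0.836
outer loop
vertex 2.29 0.301 0.844
vertex 3.952 1.248 -0.402
vertex 2.174 1.219 0.678
endloop
endfacet
facet normal -0.854 -0.014 0.519
outer loop
vertex 2.29 0.301 0.844
vertex 2.174 1.219 0.678
vertex 1.821 0.586 0.08
endloop
endfacet
facet normal 0.854 0.015 -0.520
outer loop
vertex 3.952 1.248 -0.402
vertex 3.599 0.614 -1.0
vertex 3.483 1.533 -1.165
endloop
endfacet
facet normal 0.146 0.953 0.266
outer loop
vertex 3.952 1.248 -0.402
vertex 3.483 1.533 -1.165
vertex 2.174 1.219 0.678
endloop
endfacet
facet normal 0.146 0.953 0.266
outer loop
vertex 2.174 1.219 0.678
vertex 3.483 1.533 -1.165
vertex 1.706 1.504 -0.085
endloop
endfacet
facet normal -0.855 -0.014 0.519
outer loop
vertex 2.174 1.219 0.678
vertex 1.706 1.504 -0.085
vertex 1.821 0.586 0.08
endloop
endfacet
facet normal 0.855 0.015 -0.519
outer loop
vertex 3.483 1.533 -1.165
vertex 3.599 0.614 -1.0
vertex 3.13 0.899 -1.764
endloop
endfacet
facet normal -0.359 0.739 -0.571
outer loop
vertex 3.483 1.533 -1.165
vertex 3.13 0.899 -1.764
vertex 1.706 1.504 -0.085
endloop
endfacet
facet normal -0.359 0.738 -0.571
outer loop
vertex 1.706 1.504 -0.085
vertex 3.13 0.899 -1.764
vertex 1.353 0.87 -0.683
endloop
endfacet
facet normal -0.855 -0.014 0.519
outer loop
vertex 1.706 1.504 -0.085
vertex 1.353 0.87 -0.683
vertex 1.821 0.586 0.08
endloop
endfacet
facet normal 0.854 0.014 -0.519
outer loop
vertex 3.13 0.899 -1.764
vertex 3.599 0.614 -1.0
vertex 3.246 -0.019 -1.598
endloop
endfacet
facet normal -0.505 -0.215 -0.836
outer loop
vertex 3.13 0.899 -1.764
vertex 3.246 -0.019 -1.598
vertex 1.353 0.87 -0.683
endloop
endfacet
facet normal -0.505 -0.214 -0.837
outer loop
vertex 1.353 0.87 -0.683
vertex 3.246 -0.019 -1.598
vertex 1.468 -0.048 -0.518
endloop
endfacet
facet normal -0.855 -0.014 0.519
outer loop
vertex 1.353 0.87 -0.683
vertex 1.468 -0.048 -0.518
vertex 1.821 0.586 0.08
endloop
endfacet
facet normal 0.855 0.014 -0.519
outer loop
vertex 3.246 -0.019 -1.598
vertex 3.599 0.614 -1.0
vertex 3.714 -0.304 -0.835
endloop
endfacet
facet normal -0.146 -0.953 -0.266
outer loop
vertex 3.246 -0.019 -1.598
vertex 3.714 -0.304 -0.835
vertex 1.468 -0.048 -0.518
endloop
endfacet
facet normal -0.146 -0.953 -0.266
outer loop
vertex 1.468 -0.048 -0.518
vertex 3.714 -0.304 -0.835
vertex 1.937 -0.333 0.245
endloop
endfacet
facet normal -0.854 -0.015 0.520
outer loop
vertex 1.468 -0.048 -0.518
vertex 1.937 -0.333 0.245
vertex 1.821 0.586 0.08
endloop
endfacet
facet normal 0.855 0.014 -0.519
outer loop
vertex 3.714 -0.304 -0.835
vertex 3.599 0.614 -1.0
vertex 4.067 0.33 -0.237
endloop
endfacet
facet normal 0.359 -0.738 0.571
outer loop
vertex 3.714 -0.304 -0.835
vertex 4.067 0.33 -0.237
vertex 1.937 -0.333 0.245
endloop
endfacet
facet normal 0.359 -0.739 0.570
outer loop
vertex 1.937 -0.333 0.245
vertex 4.067 0.33 -0.237
vertex 2.29 0.301 0.844
endloop
endfacet
facet normal -0.855 -0.015 0.519
outer loop
vertex 1.937 -0.333 0.245
vertex 2.29 0.301 0.844
vertex 1.821 0.586 0.08
endloop
endfacet

endsolid


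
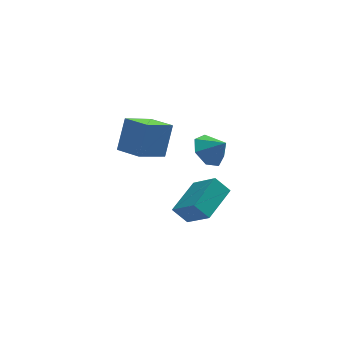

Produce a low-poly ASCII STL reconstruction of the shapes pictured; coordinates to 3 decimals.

solid 
facet normal -0.612 0.382 -0.692
outer loop
vertex 1.067 0.266 0.864
vertex 0.473 -0.521 0.955
vertex 0.445 0.335 1.452
endloop
endfacet
facet normal 0.620 0.511 0.596
outer loop
vertex 1.067 0.266 0.864
vertex 0.445 0.335 1.452
vertex 1.207 -0.979 1.785
endloop
endfacet
facet normal -0.611 0.382 -0.693
outer loop
vertex 0.445 0.335 1.452
vertex 0.473 -0.521 0.955
vertex -0.157 -0.24 1.666
endloop
endfacet
facet normal 0.070 0.283 0.957
outer loop
vertex 0.445 0.335 1.452
vertex -0.157 -0.24 1.666
vertex 1.207 -0.979 1.785
endloop
endfacet
facet normal -0.611 0.382 -0.693
outer loop
vertex -0.157 -0.24 1.666
vertex 0.473 -0.521 0.955
vertex -0.284 -1.027 1.344
endloop
endfacet
facet normal -0.258 -0.330 0.908
outer loop
vertex -0.157 -0.24 1.666
vertex -0.284 -1.027 1.344
vertex 1.207 -0.979 1.785
endloop
endfacet
facet normal -0.612 0.383 -0.693
outer loop
vertex -0.284 -1.027 1.344
vertex 0.473 -0.521 0.955
vertex 0.159 -1.432 0.729
endloop
endfacet
facet normal -0.116 -0.866 0.487
outer loop
vertex -0.284 -1.027 1.344
vertex 0.159 -1.432 0.729
vertex 1.207 -0.979 1.785
endloop
endfacet
facet normal -0.612 0.383 -0.692
outer loop
vertex 0.159 -1.432 0.729
vertex 0.473 -0.521 0.955
vertex 0.838 -1.151 0.284
endloop
endfacet
facet normal 0.388 -0.922 0.010
outer loop
vertex 0.159 -1.432 0.729
vertex 0.838 -1.151 0.284
vertex 1.207 -0.979 1.785
endloop
endfacet
facet normal -0.612 0.382 -0.692
outer loop
vertex 0.838 -1.151 0.284
vertex 0.473 -0.521 0.955
vertex 1.242 -0.395 0.344
endloop
endfacet
facet normal 0.875 -0.455 -0.163
outer loop
vertex 0.838 -1.151 0.284
vertex 1.242 -0.395 0.344
vertex 1.207 -0.979 1.785
endloop
endfacet
facet normal -0.612 0.382 -0.692
outer loop
vertex 1.242 -0.395 0.344
vertex 0.473 -0.521 0.955
vertex 1.067 0.266 0.864
endloop
endfacet
facet normal 0.978 0.182 0.098
outer loop
vertex 1.242 -0.395 0.344
vertex 1.067 0.266 0.864
vertex 1.207 -0.979 1.785
endloop
endfacet
facet normal -0.280 -0.433 -0.857
outer loop
vertex -2.811 -0.102 0.651
vertex -3.69 1.051 0.356
vertex -1.416 0.736 -0.228
endloop
endfacet
facet normal 0.594 -0.779 0.199
outer loop
vertex -0.89 1.549 1.384
vertex -2.811 -0.102 0.651
vertex -1.416 0.736 -0.228
endloop
endfacet
facet normal -0.280 -0.432 -0.857
outer loop
vertex -1.416 0.736 -0.228
vertex -3.69 1.051 0.356
vertex -2.295 1.89 -0.522
endloop
endfacet
facet normal 0.754 0.454 -0.475
outer loop
vertex -2.295 1.89 -0.522
vertex -0.89 1.549 1.384
vertex -1.416 0.736 -0.228
endloop
endfacet
facet normal -0.754 -0.454 0.475
outer loop
vertex -2.811 -0.102 0.651
vertex -3.164 1.864 1.968
vertex -3.69 1.051 0.356
endloop
endfacet
facet normal 0.594 -0.779 0.199
outer loop
vertex -2.285 0.71 2.262
vertex -2.811 -0.102 0.651
vertex -0.89 1.549 1.384
endloop
endfacet
facet normal -0.754 -0.454 0.475
outer loop
vertex -2.285 0.71 2.262
vertex -3.164 1.864 1.968
vertex -2.811 -0.102 0.651
endloop
endfacet
facet normal -0.594 0.779 -0.199
outer loop
vertex -3.69 1.051 0.356
vertex -3.164 1.864 1.968
vertex -2.295 1.89 -0.522
endloop
endfacet
facet normal 0.754 0.454 -0.475
outer loop
vertex -1.769 2.702 1.089
vertex -0.89 1.549 1.384
vertex -2.295 1.89 -0.522
endloop
endfacet
facet normal -0.594 0.780 -0.199
outer loop
vertex -2.295 1.89 -0.522
vertex -3.164 1.864 1.968
vertex -1.769 2.702 1.089
endloop
endfacet
facet normal 0.279 0.432 0.857
outer loop
vertex -1.769 2.702 1.089
vertex -2.285 0.71 2.262
vertex -0.89 1.549 1.384
endloop
endfacet
facet normal 0.281 0.432 0.857
outer loop
vertex -3.164 1.864 1.968
vertex -2.285 0.71 2.262
vertex -1.769 2.702 1.089
endloop
endfacet
facet normal -0.444 0.624 -0.644
outer loop
vertex -1.856 -3.748 -0.362
vertex -0.588 -2.286 0.181
vertex -1.194 -4.046 -1.107
endloop
endfacet
facet normal -0.631 -0.727 -0.270
outer loop
vertex -0.392 -5.174 0.059
vertex -1.856 -3.748 -0.362
vertex -1.194 -4.046 -1.107
endloop
endfacet
facet normal -0.444 0.624 -0.644
outer loop
vertex -1.194 -4.046 -1.107
vertex -0.588 -2.286 0.181
vertex 0.074 -2.584 -0.564
endloop
endfacet
facet normal 0.637 -0.287 -0.716
outer loop
vertex 0.074 -2.584 -0.564
vertex -0.392 -5.174 0.059
vertex -1.194 -4.046 -1.107
endloop
endfacet
facet normal -0.637 0.287 0.716
outer loop
vertex -1.856 -3.748 -0.362
vertex 0.214 -3.414 1.347
vertex -0.588 -2.286 0.181
endloop
endfacet
facet normal -0.631 -0.727 -0.270
outer loop
vertex -1.054 -4.876 0.804
vertex -1.856 -3.748 -0.362
vertex -0.392 -5.174 0.059
endloop
endfacet
facet normal -0.637 0.287 0.716
outer loop
vertex -1.054 -4.876 0.804
vertex 0.214 -3.414 1.347
vertex -1.856 -3.748 -0.362
endloop
endfacet
facet normal 0.631 0.727 0.270
outer loop
vertex -0.588 -2.286 0.181
vertex 0.214 -3.414 1.347
vertex 0.074 -2.584 -0.564
endloop
endfacet
facet normal 0.637 -0.287 -0.716
outer loop
vertex 0.876 -3.712 0.602
vertex -0.392 -5.174 0.059
vertex 0.074 -2.584 -0.564
endloop
endfacet
facet normal 0.631 0.727 0.270
outer loop
vertex 0.074 -2.584 -0.564
vertex 0.214 -3.414 1.347
vertex 0.876 -3.712 0.602
endloop
endfacet
facet normal 0.444 -0.624 0.644
outer loop
vertex 0.876 -3.712 0.602
vertex -1.054 -4.876 0.804
vertex -0.392 -5.174 0.059
endloop
endfacet
facet normal 0.444 -0.624 0.644
outer loop
vertex 0.214 -3.414 1.347
vertex -1.054 -4.876 0.804
vertex 0.876 -3.712 0.602
endloop
endfacet

endsolid


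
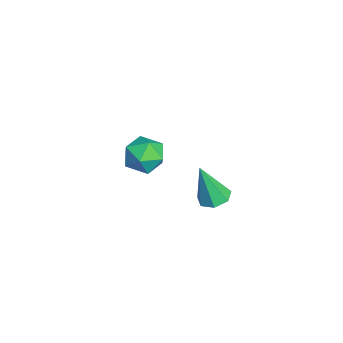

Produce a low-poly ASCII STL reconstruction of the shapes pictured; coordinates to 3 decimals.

solid 
facet normal -0.573 0.772 -0.275
outer loop
vertex -2.951 -0.083 -1.895
vertex -3.613 -0.504 -1.696
vertex -3.249 -0.037 -1.144
endloop
endfacet
facet normal 0.059 0.998 -0.037
outer loop
vertex -2.951 -0.083 -1.895
vertex -3.249 -0.037 -1.144
vertex -2.45 -0.089 -1.26
endloop
endfacet
facet normal 0.566 0.697 -0.440
outer loop
vertex -2.951 -0.083 -1.895
vertex -2.45 -0.089 -1.26
vertex -2.319 -0.589 -1.883
endloop
endfacet
facet normal 0.246 0.285 -0.926
outer loop
vertex -2.951 -0.083 -1.895
vertex -2.319 -0.589 -1.883
vertex -3.038 -0.846 -2.153
endloop
endfacet
facet normal -0.458 0.331 -0.825
outer loop
vertex -2.951 -0.083 -1.895
vertex -3.038 -0.846 -2.153
vertex -3.613 -0.504 -1.696
endloop
endfacet
facet normal 0.141 0.763 0.631
outer loop
vertex -2.45 -0.089 -1.26
vertex -3.249 -0.037 -1.144
vertex -2.802 -0.514 -0.667
endloop
endfacet
facet normal -0.884 0.397 0.247
outer loop
vertex -3.249 -0.037 -1.144
vertex -3.613 -0.504 -1.696
vertex -3.521 -0.771 -0.937
endloop
endfacet
facet normal -0.698 -0.317 -0.642
outer loop
vertex -3.613 -0.504 -1.696
vertex -3.038 -0.846 -2.153
vertex -3.39 -1.271 -1.56
endloop
endfacet
facet normal 0.443 -0.392 -0.807
outer loop
vertex -3.038 -0.846 -2.153
vertex -2.319 -0.589 -1.883
vertex -2.591 -1.323 -1.676
endloop
endfacet
facet normal 0.961 0.276 -0.019
outer loop
vertex -2.319 -0.589 -1.883
vertex -2.45 -0.089 -1.26
vertex -2.227 -0.856 -1.124
endloop
endfacet
facet normal -0.246 -0.285 0.926
outer loop
vertex -2.889 -1.277 -0.925
vertex -2.802 -0.514 -0.667
vertex -3.521 -0.771 -0.937
endloop
endfacet
facet normal -0.566 -0.697 0.440
outer loop
vertex -2.889 -1.277 -0.925
vertex -3.521 -0.771 -0.937
vertex -3.39 -1.271 -1.56
endloop
endfacet
facet normal -0.059 -0.998 0.037
outer loop
vertex -2.889 -1.277 -0.925
vertex -3.39 -1.271 -1.56
vertex -2.591 -1.323 -1.676
endloop
endfacet
facet normal 0.573 -0.772 0.275
outer loop
vertex -2.889 -1.277 -0.925
vertex -2.591 -1.323 -1.676
vertex -2.227 -0.856 -1.124
endloop
endfacet
facet normal 0.458 -0.331 0.825
outer loop
vertex -2.889 -1.277 -0.925
vertex -2.227 -0.856 -1.124
vertex -2.802 -0.514 -0.667
endloop
endfacet
facet normal -0.443 0.392 0.807
outer loop
vertex -3.521 -0.771 -0.937
vertex -2.802 -0.514 -0.667
vertex -3.249 -0.037 -1.144
endloop
endfacet
facet normal -0.961 -0.276 0.019
outer loop
vertex -3.39 -1.271 -1.56
vertex -3.521 -0.771 -0.937
vertex -3.613 -0.504 -1.696
endloop
endfacet
facet normal -0.141 -0.763 -0.631
outer loop
vertex -2.591 -1.323 -1.676
vertex -3.39 -1.271 -1.56
vertex -3.038 -0.846 -2.153
endloop
endfacet
facet normal 0.884 -0.397 -0.247
outer loop
vertex -2.227 -0.856 -1.124
vertex -2.591 -1.323 -1.676
vertex -2.319 -0.589 -1.883
endloop
endfacet
facet normal 0.698 0.317 0.642
outer loop
vertex -2.802 -0.514 -0.667
vertex -2.227 -0.856 -1.124
vertex -2.45 -0.089 -1.26
endloop
endfacet
facet normal -0.006 0.300 -0.954
outer loop
vertex 1.562 1.658 0.145
vertex 1.175 1.272 0.026
vertex 1.101 1.801 0.193
endloop
endfacet
facet normal 0.297 0.768 0.567
outer loop
vertex 1.562 1.658 0.145
vertex 1.101 1.801 0.193
vertex 1.185 0.808 1.494
endloop
endfacet
facet normal -0.008 0.300 -0.954
outer loop
vertex 1.101 1.801 0.193
vertex 1.175 1.272 0.026
vertex 0.694 1.546 0.116
endloop
endfacet
facet normal -0.518 0.664 0.540
outer loop
vertex 1.101 1.801 0.193
vertex 0.694 1.546 0.116
vertex 1.185 0.808 1.494
endloop
endfacet
facet normal -0.006 0.302 -0.953
outer loop
vertex 0.694 1.546 0.116
vertex 1.175 1.272 0.026
vertex 0.65 1.084 -0.03
endloop
endfacet
facet normal -0.944 -0.014 0.329
outer loop
vertex 0.694 1.546 0.116
vertex 0.65 1.084 -0.03
vertex 1.185 0.808 1.494
endloop
endfacet
facet normal -0.006 0.301 -0.954
outer loop
vertex 0.65 1.084 -0.03
vertex 1.175 1.272 0.026
vertex 1.0 0.764 -0.133
endloop
endfacet
facet normal -0.656 -0.748 0.095
outer loop
vertex 0.65 1.084 -0.03
vertex 1.0 0.764 -0.133
vertex 1.185 0.808 1.494
endloop
endfacet
facet normal -0.007 0.301 -0.954
outer loop
vertex 1.0 0.764 -0.133
vertex 1.175 1.272 0.026
vertex 1.482 0.826 -0.117
endloop
endfacet
facet normal 0.127 -0.992 0.012
outer loop
vertex 1.0 0.764 -0.133
vertex 1.482 0.826 -0.117
vertex 1.185 0.808 1.494
endloop
endfacet
facet normal -0.008 0.300 -0.954
outer loop
vertex 1.482 0.826 -0.117
vertex 1.175 1.272 0.026
vertex 1.732 1.224 0.006
endloop
endfacet
facet normal 0.817 -0.558 0.144
outer loop
vertex 1.482 0.826 -0.117
vertex 1.732 1.224 0.006
vertex 1.185 0.808 1.494
endloop
endfacet
facet normal -0.008 0.302 -0.953
outer loop
vertex 1.732 1.224 0.006
vertex 1.175 1.272 0.026
vertex 1.562 1.658 0.145
endloop
endfacet
facet normal 0.893 0.224 0.391
outer loop
vertex 1.732 1.224 0.006
vertex 1.562 1.658 0.145
vertex 1.185 0.808 1.494
endloop
endfacet

endsolid


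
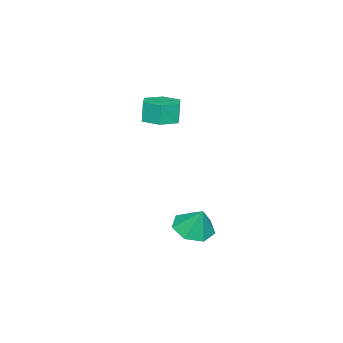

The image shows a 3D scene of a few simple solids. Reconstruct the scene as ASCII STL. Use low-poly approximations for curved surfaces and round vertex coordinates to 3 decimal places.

solid 
facet normal -0.148 -0.418 -0.896
outer loop
vertex 0.549 1.434 -4.482
vertex -0.502 1.324 -4.257
vertex 0.003 2.155 -4.728
endloop
endfacet
facet normal 0.752 0.633 0.185
outer loop
vertex 0.549 1.434 -4.482
vertex 0.003 2.155 -4.728
vertex -0.278 1.956 -2.903
endloop
endfacet
facet normal -0.148 -0.418 -0.896
outer loop
vertex 0.003 2.155 -4.728
vertex -0.502 1.324 -4.257
vertex -0.923 2.25 -4.619
endloop
endfacet
facet normal 0.116 0.985 0.125
outer loop
vertex 0.003 2.155 -4.728
vertex -0.923 2.25 -4.619
vertex -0.278 1.956 -2.903
endloop
endfacet
facet normal -0.149 -0.418 -0.896
outer loop
vertex -0.923 2.25 -4.619
vertex -0.502 1.324 -4.257
vertex -1.532 1.649 -4.237
endloop
endfacet
facet normal -0.546 0.767 0.337
outer loop
vertex -0.923 2.25 -4.619
vertex -1.532 1.649 -4.237
vertex -0.278 1.956 -2.903
endloop
endfacet
facet normal -0.149 -0.418 -0.896
outer loop
vertex -1.532 1.649 -4.237
vertex -0.502 1.324 -4.257
vertex -1.365 0.803 -3.87
endloop
endfacet
facet normal -0.737 0.141 0.661
outer loop
vertex -1.532 1.649 -4.237
vertex -1.365 0.803 -3.87
vertex -0.278 1.956 -2.903
endloop
endfacet
facet normal -0.149 -0.418 -0.896
outer loop
vertex -1.365 0.803 -3.87
vertex -0.502 1.324 -4.257
vertex -0.548 0.349 -3.794
endloop
endfacet
facet normal -0.313 -0.420 0.852
outer loop
vertex -1.365 0.803 -3.87
vertex -0.548 0.349 -3.794
vertex -0.278 1.956 -2.903
endloop
endfacet
facet normal -0.148 -0.419 -0.896
outer loop
vertex -0.548 0.349 -3.794
vertex -0.502 1.324 -4.257
vertex 0.303 0.63 -4.066
endloop
endfacet
facet normal 0.408 -0.494 0.767
outer loop
vertex -0.548 0.349 -3.794
vertex 0.303 0.63 -4.066
vertex -0.278 1.956 -2.903
endloop
endfacet
facet normal -0.148 -0.418 -0.896
outer loop
vertex 0.303 0.63 -4.066
vertex -0.502 1.324 -4.257
vertex 0.549 1.434 -4.482
endloop
endfacet
facet normal 0.882 -0.026 0.471
outer loop
vertex 0.303 0.63 -4.066
vertex 0.549 1.434 -4.482
vertex -0.278 1.956 -2.903
endloop
endfacet
facet normal 0.166 0.037 -0.985
outer loop
vertex -0.755 -1.595 1.897
vertex -1.573 -1.068 1.779
vertex -0.719 -0.617 1.94
endloop
endfacet
facet normal 0.985 -0.044 0.166
outer loop
vertex -0.755 -1.595 1.897
vertex -0.719 -0.617 1.94
vertex -0.949 -1.638 3.04
endloop
endfacet
facet normal 0.985 -0.045 0.165
outer loop
vertex -0.949 -1.638 3.04
vertex -0.719 -0.617 1.94
vertex -0.912 -0.66 3.083
endloop
endfacet
facet normal -0.167 -0.037 0.985
outer loop
vertex -0.949 -1.638 3.04
vertex -0.912 -0.66 3.083
vertex -1.767 -1.112 2.921
endloop
endfacet
facet normal 0.166 0.037 -0.985
outer loop
vertex -0.719 -0.617 1.94
vertex -1.573 -1.068 1.779
vertex -1.537 -0.09 1.822
endloop
endfacet
facet normal 0.525 0.842 0.120
outer loop
vertex -0.719 -0.617 1.94
vertex -1.537 -0.09 1.822
vertex -0.912 -0.66 3.083
endloop
endfacet
facet normal 0.525 0.842 0.120
outer loop
vertex -0.912 -0.66 3.083
vertex -1.537 -0.09 1.822
vertex -1.73 -0.133 2.965
endloop
endfacet
facet normal -0.167 -0.038 0.985
outer loop
vertex -0.912 -0.66 3.083
vertex -1.73 -0.133 2.965
vertex -1.767 -1.112 2.921
endloop
endfacet
facet normal 0.167 0.037 -0.985
outer loop
vertex -1.537 -0.09 1.822
vertex -1.573 -1.068 1.779
vertex -2.391 -0.542 1.66
endloop
endfacet
facet normal -0.461 0.886 -0.044
outer loop
vertex -1.537 -0.09 1.822
vertex -2.391 -0.542 1.66
vertex -1.73 -0.133 2.965
endloop
endfacet
facet normal -0.460 0.887 -0.045
outer loop
vertex -1.73 -0.133 2.965
vertex -2.391 -0.542 1.66
vertex -2.585 -0.585 2.803
endloop
endfacet
facet normal -0.167 -0.038 0.985
outer loop
vertex -1.73 -0.133 2.965
vertex -2.585 -0.585 2.803
vertex -1.767 -1.112 2.921
endloop
endfacet
facet normal 0.167 0.037 -0.985
outer loop
vertex -2.391 -0.542 1.66
vertex -1.573 -1.068 1.779
vertex -2.428 -1.52 1.617
endloop
endfacet
facet normal -0.985 0.045 -0.166
outer loop
vertex -2.391 -0.542 1.66
vertex -2.428 -1.52 1.617
vertex -2.585 -0.585 2.803
endloop
endfacet
facet normal -0.985 0.044 -0.165
outer loop
vertex -2.585 -0.585 2.803
vertex -2.428 -1.52 1.617
vertex -2.621 -1.563 2.76
endloop
endfacet
facet normal -0.166 -0.037 0.985
outer loop
vertex -2.585 -0.585 2.803
vertex -2.621 -1.563 2.76
vertex -1.767 -1.112 2.921
endloop
endfacet
facet normal 0.167 0.038 -0.985
outer loop
vertex -2.428 -1.52 1.617
vertex -1.573 -1.068 1.779
vertex -1.61 -2.047 1.735
endloop
endfacet
facet normal -0.525 -0.842 -0.120
outer loop
vertex -2.428 -1.52 1.617
vertex -1.61 -2.047 1.735
vertex -2.621 -1.563 2.76
endloop
endfacet
facet normal -0.525 -0.842 -0.120
outer loop
vertex -2.621 -1.563 2.76
vertex -1.61 -2.047 1.735
vertex -1.803 -2.09 2.878
endloop
endfacet
facet normal -0.166 -0.037 0.985
outer loop
vertex -2.621 -1.563 2.76
vertex -1.803 -2.09 2.878
vertex -1.767 -1.112 2.921
endloop
endfacet
facet normal 0.167 0.038 -0.985
outer loop
vertex -1.61 -2.047 1.735
vertex -1.573 -1.068 1.779
vertex -0.755 -1.595 1.897
endloop
endfacet
facet normal 0.460 -0.887 0.044
outer loop
vertex -1.61 -2.047 1.735
vertex -0.755 -1.595 1.897
vertex -1.803 -2.09 2.878
endloop
endfacet
facet normal 0.461 -0.886 0.045
outer loop
vertex -1.803 -2.09 2.878
vertex -0.755 -1.595 1.897
vertex -0.949 -1.638 3.04
endloop
endfacet
facet normal -0.167 -0.037 0.985
outer loop
vertex -1.803 -2.09 2.878
vertex -0.949 -1.638 3.04
vertex -1.767 -1.112 2.921
endloop
endfacet

endsolid


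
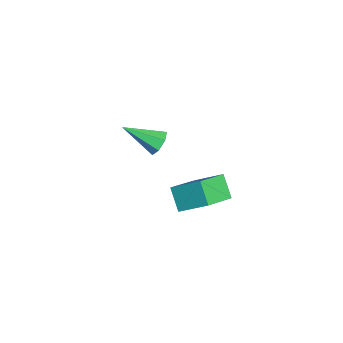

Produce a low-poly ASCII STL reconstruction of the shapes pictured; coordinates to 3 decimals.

solid 
facet normal 0.172 0.841 -0.514
outer loop
vertex -2.096 -0.333 -2.195
vertex -2.492 -0.61 -2.781
vertex -2.741 -0.199 -2.192
endloop
endfacet
facet normal 0.049 0.212 0.976
outer loop
vertex -2.096 -0.333 -2.195
vertex -2.741 -0.199 -2.192
vertex -2.848 -2.35 -1.719
endloop
endfacet
facet normal 0.172 0.840 -0.514
outer loop
vertex -2.741 -0.199 -2.192
vertex -2.492 -0.61 -2.781
vertex -3.2 -0.375 -2.633
endloop
endfacet
facet normal -0.717 0.184 0.673
outer loop
vertex -2.741 -0.199 -2.192
vertex -3.2 -0.375 -2.633
vertex -2.848 -2.35 -1.719
endloop
endfacet
facet normal 0.172 0.841 -0.513
outer loop
vertex -3.2 -0.375 -2.633
vertex -2.492 -0.61 -2.781
vertex -3.125 -0.727 -3.185
endloop
endfacet
facet normal -0.983 -0.183 -0.017
outer loop
vertex -3.2 -0.375 -2.633
vertex -3.125 -0.727 -3.185
vertex -2.848 -2.35 -1.719
endloop
endfacet
facet normal 0.172 0.841 -0.513
outer loop
vertex -3.125 -0.727 -3.185
vertex -2.492 -0.61 -2.781
vertex -2.574 -0.991 -3.433
endloop
endfacet
facet normal -0.549 -0.610 -0.571
outer loop
vertex -3.125 -0.727 -3.185
vertex -2.574 -0.991 -3.433
vertex -2.848 -2.35 -1.719
endloop
endfacet
facet normal 0.172 0.841 -0.513
outer loop
vertex -2.574 -0.991 -3.433
vertex -2.492 -0.61 -2.781
vertex -1.961 -0.968 -3.19
endloop
endfacet
facet normal 0.257 -0.777 -0.575
outer loop
vertex -2.574 -0.991 -3.433
vertex -1.961 -0.968 -3.19
vertex -2.848 -2.35 -1.719
endloop
endfacet
facet normal 0.171 0.841 -0.513
outer loop
vertex -1.961 -0.968 -3.19
vertex -2.492 -0.61 -2.781
vertex -1.748 -0.675 -2.639
endloop
endfacet
facet normal 0.830 -0.558 -0.024
outer loop
vertex -1.961 -0.968 -3.19
vertex -1.748 -0.675 -2.639
vertex -2.848 -2.35 -1.719
endloop
endfacet
facet normal 0.171 0.841 -0.513
outer loop
vertex -1.748 -0.675 -2.639
vertex -2.492 -0.61 -2.781
vertex -2.096 -0.333 -2.195
endloop
endfacet
facet normal 0.736 -0.117 0.667
outer loop
vertex -1.748 -0.675 -2.639
vertex -2.096 -0.333 -2.195
vertex -2.848 -2.35 -1.719
endloop
endfacet
facet normal -0.695 -0.215 0.686
outer loop
vertex 3.71 0.762 0.487
vertex 2.466 1.96 -0.397
vertex 3.156 -0.524 -0.477
endloop
endfacet
facet normal 0.641 -0.618 0.456
outer loop
vertex 4.074 -0.24 -1.383
vertex 3.71 0.762 0.487
vertex 3.156 -0.524 -0.477
endloop
endfacet
facet normal -0.695 -0.215 0.686
outer loop
vertex 3.156 -0.524 -0.477
vertex 2.466 1.96 -0.397
vertex 1.913 0.674 -1.361
endloop
endfacet
facet normal -0.326 -0.756 -0.567
outer loop
vertex 1.913 0.674 -1.361
vertex 4.074 -0.24 -1.383
vertex 3.156 -0.524 -0.477
endloop
endfacet
facet normal 0.326 0.757 0.567
outer loop
vertex 3.71 0.762 0.487
vertex 3.384 2.244 -1.303
vertex 2.466 1.96 -0.397
endloop
endfacet
facet normal 0.641 -0.617 0.456
outer loop
vertex 4.627 1.046 -0.419
vertex 3.71 0.762 0.487
vertex 4.074 -0.24 -1.383
endloop
endfacet
facet normal 0.326 0.757 0.567
outer loop
vertex 4.627 1.046 -0.419
vertex 3.384 2.244 -1.303
vertex 3.71 0.762 0.487
endloop
endfacet
facet normal -0.641 0.617 -0.456
outer loop
vertex 2.466 1.96 -0.397
vertex 3.384 2.244 -1.303
vertex 1.913 0.674 -1.361
endloop
endfacet
facet normal -0.326 -0.757 -0.567
outer loop
vertex 2.83 0.958 -2.267
vertex 4.074 -0.24 -1.383
vertex 1.913 0.674 -1.361
endloop
endfacet
facet normal -0.641 0.618 -0.455
outer loop
vertex 1.913 0.674 -1.361
vertex 3.384 2.244 -1.303
vertex 2.83 0.958 -2.267
endloop
endfacet
facet normal 0.695 0.215 -0.686
outer loop
vertex 2.83 0.958 -2.267
vertex 4.627 1.046 -0.419
vertex 4.074 -0.24 -1.383
endloop
endfacet
facet normal 0.695 0.215 -0.686
outer loop
vertex 3.384 2.244 -1.303
vertex 4.627 1.046 -0.419
vertex 2.83 0.958 -2.267
endloop
endfacet

endsolid


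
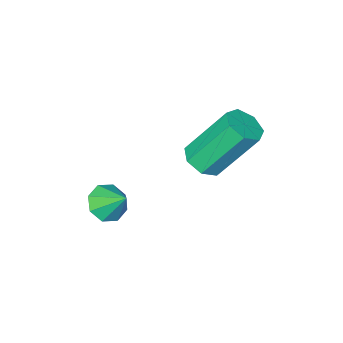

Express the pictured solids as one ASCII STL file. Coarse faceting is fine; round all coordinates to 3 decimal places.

solid 
facet normal 0.118 -0.716 -0.688
outer loop
vertex 1.674 -1.523 -1.319
vertex 1.176 -1.227 -1.712
vertex 1.871 -1.161 -1.662
endloop
endfacet
facet normal 0.738 0.208 0.643
outer loop
vertex 1.674 -1.523 -1.319
vertex 1.871 -1.161 -1.662
vertex 1.044 -0.433 -0.948
endloop
endfacet
facet normal 0.117 -0.716 -0.688
outer loop
vertex 1.871 -1.161 -1.662
vertex 1.176 -1.227 -1.712
vertex 1.66 -0.838 -2.034
endloop
endfacet
facet normal 0.728 0.665 0.165
outer loop
vertex 1.871 -1.161 -1.662
vertex 1.66 -0.838 -2.034
vertex 1.044 -0.433 -0.948
endloop
endfacet
facet normal 0.116 -0.715 -0.689
outer loop
vertex 1.66 -0.838 -2.034
vertex 1.176 -1.227 -1.712
vertex 1.166 -0.742 -2.217
endloop
endfacet
facet normal 0.259 0.944 -0.205
outer loop
vertex 1.66 -0.838 -2.034
vertex 1.166 -0.742 -2.217
vertex 1.044 -0.433 -0.948
endloop
endfacet
facet normal 0.119 -0.715 -0.689
outer loop
vertex 1.166 -0.742 -2.217
vertex 1.176 -1.227 -1.712
vertex 0.678 -0.931 -2.105
endloop
endfacet
facet normal -0.399 0.881 -0.253
outer loop
vertex 1.166 -0.742 -2.217
vertex 0.678 -0.931 -2.105
vertex 1.044 -0.433 -0.948
endloop
endfacet
facet normal 0.118 -0.715 -0.689
outer loop
vertex 0.678 -0.931 -2.105
vertex 1.176 -1.227 -1.712
vertex 0.481 -1.293 -1.763
endloop
endfacet
facet normal -0.857 0.513 0.050
outer loop
vertex 0.678 -0.931 -2.105
vertex 0.481 -1.293 -1.763
vertex 1.044 -0.433 -0.948
endloop
endfacet
facet normal 0.118 -0.715 -0.689
outer loop
vertex 0.481 -1.293 -1.763
vertex 1.176 -1.227 -1.712
vertex 0.691 -1.617 -1.391
endloop
endfacet
facet normal -0.848 0.056 0.527
outer loop
vertex 0.481 -1.293 -1.763
vertex 0.691 -1.617 -1.391
vertex 1.044 -0.433 -0.948
endloop
endfacet
facet normal 0.119 -0.715 -0.689
outer loop
vertex 0.691 -1.617 -1.391
vertex 1.176 -1.227 -1.712
vertex 1.185 -1.712 -1.207
endloop
endfacet
facet normal -0.378 -0.224 0.899
outer loop
vertex 0.691 -1.617 -1.391
vertex 1.185 -1.712 -1.207
vertex 1.044 -0.433 -0.948
endloop
endfacet
facet normal 0.119 -0.715 -0.689
outer loop
vertex 1.185 -1.712 -1.207
vertex 1.176 -1.227 -1.712
vertex 1.674 -1.523 -1.319
endloop
endfacet
facet normal 0.279 -0.161 0.947
outer loop
vertex 1.185 -1.712 -1.207
vertex 1.674 -1.523 -1.319
vertex 1.044 -0.433 -0.948
endloop
endfacet
facet normal 0.435 -0.373 -0.820
outer loop
vertex -1.11 0.383 -0.361
vertex -1.57 -0.144 -0.365
vertex -1.62 0.481 -0.676
endloop
endfacet
facet normal 0.326 0.913 -0.244
outer loop
vertex -1.11 0.383 -0.361
vertex -1.62 0.481 -0.676
vertex -2.049 1.191 1.408
endloop
endfacet
facet normal 0.326 0.913 -0.244
outer loop
vertex -2.049 1.191 1.408
vertex -1.62 0.481 -0.676
vertex -2.559 1.289 1.093
endloop
endfacet
facet normal -0.434 0.375 0.819
outer loop
vertex -2.049 1.191 1.408
vertex -2.559 1.289 1.093
vertex -2.51 0.664 1.405
endloop
endfacet
facet normal 0.435 -0.373 -0.820
outer loop
vertex -1.62 0.481 -0.676
vertex -1.57 -0.144 -0.365
vertex -2.093 0.108 -0.757
endloop
endfacet
facet normal -0.453 0.695 -0.558
outer loop
vertex -1.62 0.481 -0.676
vertex -2.093 0.108 -0.757
vertex -2.559 1.289 1.093
endloop
endfacet
facet normal -0.453 0.695 -0.558
outer loop
vertex -2.559 1.289 1.093
vertex -2.093 0.108 -0.757
vertex -3.032 0.916 1.012
endloop
endfacet
facet normal -0.436 0.374 0.819
outer loop
vertex -2.559 1.289 1.093
vertex -3.032 0.916 1.012
vertex -2.51 0.664 1.405
endloop
endfacet
facet normal 0.434 -0.374 -0.820
outer loop
vertex -2.093 0.108 -0.757
vertex -1.57 -0.144 -0.365
vertex -2.172 -0.455 -0.542
endloop
endfacet
facet normal -0.891 -0.047 -0.451
outer loop
vertex -2.093 0.108 -0.757
vertex -2.172 -0.455 -0.542
vertex -3.032 0.916 1.012
endloop
endfacet
facet normal -0.891 -0.047 -0.451
outer loop
vertex -3.032 0.916 1.012
vertex -2.172 -0.455 -0.542
vertex -3.111 0.353 1.227
endloop
endfacet
facet normal -0.436 0.374 0.819
outer loop
vertex -3.032 0.916 1.012
vertex -3.111 0.353 1.227
vertex -2.51 0.664 1.405
endloop
endfacet
facet normal 0.434 -0.374 -0.820
outer loop
vertex -2.172 -0.455 -0.542
vertex -1.57 -0.144 -0.365
vertex -1.798 -0.784 -0.194
endloop
endfacet
facet normal -0.658 -0.753 -0.005
outer loop
vertex -2.172 -0.455 -0.542
vertex -1.798 -0.784 -0.194
vertex -3.111 0.353 1.227
endloop
endfacet
facet normal -0.658 -0.753 -0.005
outer loop
vertex -3.111 0.353 1.227
vertex -1.798 -0.784 -0.194
vertex -2.738 0.025 1.576
endloop
endfacet
facet normal -0.436 0.375 0.818
outer loop
vertex -3.111 0.353 1.227
vertex -2.738 0.025 1.576
vertex -2.51 0.664 1.405
endloop
endfacet
facet normal 0.436 -0.374 -0.819
outer loop
vertex -1.798 -0.784 -0.194
vertex -1.57 -0.144 -0.365
vertex -1.253 -0.631 0.026
endloop
endfacet
facet normal 0.071 -0.892 0.445
outer loop
vertex -1.798 -0.784 -0.194
vertex -1.253 -0.631 0.026
vertex -2.738 0.025 1.576
endloop
endfacet
facet normal 0.071 -0.892 0.446
outer loop
vertex -2.738 0.025 1.576
vertex -1.253 -0.631 0.026
vertex -2.192 0.178 1.795
endloop
endfacet
facet normal -0.434 0.374 0.820
outer loop
vertex -2.738 0.025 1.576
vertex -2.192 0.178 1.795
vertex -2.51 0.664 1.405
endloop
endfacet
facet normal 0.436 -0.373 -0.819
outer loop
vertex -1.253 -0.631 0.026
vertex -1.57 -0.144 -0.365
vertex -0.947 -0.111 -0.048
endloop
endfacet
facet normal 0.746 -0.359 0.560
outer loop
vertex -1.253 -0.631 0.026
vertex -0.947 -0.111 -0.048
vertex -2.192 0.178 1.795
endloop
endfacet
facet normal 0.746 -0.360 0.560
outer loop
vertex -2.192 0.178 1.795
vertex -0.947 -0.111 -0.048
vertex -1.886 0.697 1.721
endloop
endfacet
facet normal -0.435 0.373 0.820
outer loop
vertex -2.192 0.178 1.795
vertex -1.886 0.697 1.721
vertex -2.51 0.664 1.405
endloop
endfacet
facet normal 0.436 -0.375 -0.818
outer loop
vertex -0.947 -0.111 -0.048
vertex -1.57 -0.144 -0.365
vertex -1.11 0.383 -0.361
endloop
endfacet
facet normal 0.859 0.444 0.253
outer loop
vertex -0.947 -0.111 -0.048
vertex -1.11 0.383 -0.361
vertex -1.886 0.697 1.721
endloop
endfacet
facet normal 0.859 0.444 0.253
outer loop
vertex -1.886 0.697 1.721
vertex -1.11 0.383 -0.361
vertex -2.049 1.191 1.408
endloop
endfacet
facet normal -0.434 0.375 0.819
outer loop
vertex -1.886 0.697 1.721
vertex -2.049 1.191 1.408
vertex -2.51 0.664 1.405
endloop
endfacet

endsolid
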